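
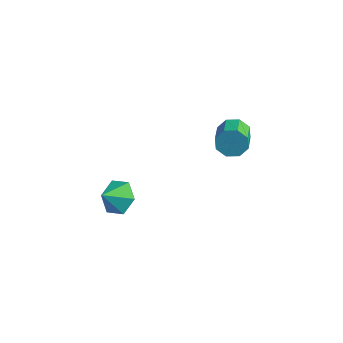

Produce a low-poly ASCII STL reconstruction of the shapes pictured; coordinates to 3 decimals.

solid 
facet normal -0.571 0.731 -0.374
outer loop
vertex 2.99 2.26 1.43
vertex 2.491 2.228 2.129
vertex 3.197 2.665 1.906
endloop
endfacet
facet normal 0.758 0.296 -0.581
outer loop
vertex 2.99 2.26 1.43
vertex 3.197 2.665 1.906
vertex 3.848 1.165 1.991
endloop
endfacet
facet normal 0.759 0.296 -0.580
outer loop
vertex 3.848 1.165 1.991
vertex 3.197 2.665 1.906
vertex 4.054 1.57 2.467
endloop
endfacet
facet normal 0.572 -0.730 0.374
outer loop
vertex 3.848 1.165 1.991
vertex 4.054 1.57 2.467
vertex 3.349 1.132 2.691
endloop
endfacet
facet normal -0.571 0.731 -0.375
outer loop
vertex 3.197 2.665 1.906
vertex 2.491 2.228 2.129
vertex 2.99 2.814 2.512
endloop
endfacet
facet normal 0.758 0.645 0.100
outer loop
vertex 3.197 2.665 1.906
vertex 2.99 2.814 2.512
vertex 4.054 1.57 2.467
endloop
endfacet
facet normal 0.758 0.645 0.100
outer loop
vertex 4.054 1.57 2.467
vertex 2.99 2.814 2.512
vertex 3.847 1.719 3.074
endloop
endfacet
facet normal 0.572 -0.730 0.374
outer loop
vertex 4.054 1.57 2.467
vertex 3.847 1.719 3.074
vertex 3.349 1.132 2.691
endloop
endfacet
facet normal -0.571 0.731 -0.374
outer loop
vertex 2.99 2.814 2.512
vertex 2.491 2.228 2.129
vertex 2.491 2.62 2.895
endloop
endfacet
facet normal 0.314 0.617 0.722
outer loop
vertex 2.99 2.814 2.512
vertex 2.491 2.62 2.895
vertex 3.847 1.719 3.074
endloop
endfacet
facet normal 0.313 0.615 0.723
outer loop
vertex 3.847 1.719 3.074
vertex 2.491 2.62 2.895
vertex 3.348 1.524 3.456
endloop
endfacet
facet normal 0.572 -0.730 0.375
outer loop
vertex 3.847 1.719 3.074
vertex 3.348 1.524 3.456
vertex 3.349 1.132 2.691
endloop
endfacet
facet normal -0.572 0.730 -0.374
outer loop
vertex 2.491 2.62 2.895
vertex 2.491 2.228 2.129
vertex 1.992 2.195 2.829
endloop
endfacet
facet normal -0.314 0.226 0.922
outer loop
vertex 2.491 2.62 2.895
vertex 1.992 2.195 2.829
vertex 3.348 1.524 3.456
endloop
endfacet
facet normal -0.315 0.226 0.922
outer loop
vertex 3.348 1.524 3.456
vertex 1.992 2.195 2.829
vertex 2.85 1.1 3.39
endloop
endfacet
facet normal 0.572 -0.730 0.375
outer loop
vertex 3.348 1.524 3.456
vertex 2.85 1.1 3.39
vertex 3.349 1.132 2.691
endloop
endfacet
facet normal -0.572 0.730 -0.374
outer loop
vertex 1.992 2.195 2.829
vertex 2.491 2.228 2.129
vertex 1.786 1.79 2.353
endloop
endfacet
facet normal -0.758 -0.297 0.581
outer loop
vertex 1.992 2.195 2.829
vertex 1.786 1.79 2.353
vertex 2.85 1.1 3.39
endloop
endfacet
facet normal -0.758 -0.296 0.581
outer loop
vertex 2.85 1.1 3.39
vertex 1.786 1.79 2.353
vertex 2.643 0.695 2.914
endloop
endfacet
facet normal 0.571 -0.731 0.374
outer loop
vertex 2.85 1.1 3.39
vertex 2.643 0.695 2.914
vertex 3.349 1.132 2.691
endloop
endfacet
facet normal -0.572 0.730 -0.374
outer loop
vertex 1.786 1.79 2.353
vertex 2.491 2.228 2.129
vertex 1.993 1.641 1.746
endloop
endfacet
facet normal -0.758 -0.645 -0.100
outer loop
vertex 1.786 1.79 2.353
vertex 1.993 1.641 1.746
vertex 2.643 0.695 2.914
endloop
endfacet
facet normal -0.758 -0.645 -0.100
outer loop
vertex 2.643 0.695 2.914
vertex 1.993 1.641 1.746
vertex 2.85 0.546 2.308
endloop
endfacet
facet normal 0.571 -0.731 0.375
outer loop
vertex 2.643 0.695 2.914
vertex 2.85 0.546 2.308
vertex 3.349 1.132 2.691
endloop
endfacet
facet normal -0.572 0.730 -0.375
outer loop
vertex 1.993 1.641 1.746
vertex 2.491 2.228 2.129
vertex 2.492 1.836 1.364
endloop
endfacet
facet normal -0.313 -0.616 -0.723
outer loop
vertex 1.993 1.641 1.746
vertex 2.492 1.836 1.364
vertex 2.85 0.546 2.308
endloop
endfacet
facet normal -0.315 -0.616 -0.722
outer loop
vertex 2.85 0.546 2.308
vertex 2.492 1.836 1.364
vertex 3.349 0.74 1.925
endloop
endfacet
facet normal 0.571 -0.731 0.374
outer loop
vertex 2.85 0.546 2.308
vertex 3.349 0.74 1.925
vertex 3.349 1.132 2.691
endloop
endfacet
facet normal -0.572 0.730 -0.375
outer loop
vertex 2.492 1.836 1.364
vertex 2.491 2.228 2.129
vertex 2.99 2.26 1.43
endloop
endfacet
facet normal 0.315 -0.226 -0.922
outer loop
vertex 2.492 1.836 1.364
vertex 2.99 2.26 1.43
vertex 3.349 0.74 1.925
endloop
endfacet
facet normal 0.314 -0.226 -0.922
outer loop
vertex 3.349 0.74 1.925
vertex 2.99 2.26 1.43
vertex 3.848 1.165 1.991
endloop
endfacet
facet normal 0.572 -0.730 0.374
outer loop
vertex 3.349 0.74 1.925
vertex 3.848 1.165 1.991
vertex 3.349 1.132 2.691
endloop
endfacet
facet normal 0.096 0.735 -0.671
outer loop
vertex -1.077 -1.196 -3.701
vertex -2.055 -1.444 -4.113
vertex -1.972 -0.717 -3.305
endloop
endfacet
facet normal 0.405 0.002 0.914
outer loop
vertex -1.077 -1.196 -3.701
vertex -1.972 -0.717 -3.305
vertex -2.185 -2.436 -3.207
endloop
endfacet
facet normal 0.096 0.735 -0.671
outer loop
vertex -1.972 -0.717 -3.305
vertex -2.055 -1.444 -4.113
vertex -2.95 -0.965 -3.717
endloop
endfacet
facet normal -0.408 0.102 0.907
outer loop
vertex -1.972 -0.717 -3.305
vertex -2.95 -0.965 -3.717
vertex -2.185 -2.436 -3.207
endloop
endfacet
facet normal 0.097 0.735 -0.671
outer loop
vertex -2.95 -0.965 -3.717
vertex -2.055 -1.444 -4.113
vertex -3.033 -1.691 -4.525
endloop
endfacet
facet normal -0.869 -0.321 0.378
outer loop
vertex -2.95 -0.965 -3.717
vertex -3.033 -1.691 -4.525
vertex -2.185 -2.436 -3.207
endloop
endfacet
facet normal 0.097 0.735 -0.671
outer loop
vertex -3.033 -1.691 -4.525
vertex -2.055 -1.444 -4.113
vertex -2.137 -2.17 -4.921
endloop
endfacet
facet normal -0.516 -0.844 -0.145
outer loop
vertex -3.033 -1.691 -4.525
vertex -2.137 -2.17 -4.921
vertex -2.185 -2.436 -3.207
endloop
endfacet
facet normal 0.097 0.735 -0.671
outer loop
vertex -2.137 -2.17 -4.921
vertex -2.055 -1.444 -4.113
vertex -1.159 -1.923 -4.509
endloop
endfacet
facet normal 0.297 -0.945 -0.138
outer loop
vertex -2.137 -2.17 -4.921
vertex -1.159 -1.923 -4.509
vertex -2.185 -2.436 -3.207
endloop
endfacet
facet normal 0.096 0.735 -0.671
outer loop
vertex -1.159 -1.923 -4.509
vertex -2.055 -1.444 -4.113
vertex -1.077 -1.196 -3.701
endloop
endfacet
facet normal 0.758 -0.521 0.392
outer loop
vertex -1.159 -1.923 -4.509
vertex -1.077 -1.196 -3.701
vertex -2.185 -2.436 -3.207
endloop
endfacet

endsolid


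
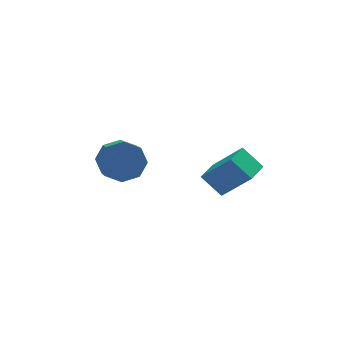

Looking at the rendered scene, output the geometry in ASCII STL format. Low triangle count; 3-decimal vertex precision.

solid 
facet normal 0.114 0.850 -0.514
outer loop
vertex -1.679 0.599 0.496
vertex -2.57 0.767 0.576
vertex -1.831 0.965 1.068
endloop
endfacet
facet normal 0.969 0.018 0.246
outer loop
vertex -1.679 0.599 0.496
vertex -1.831 0.965 1.068
vertex -1.859 -0.736 1.304
endloop
endfacet
facet normal 0.969 0.018 0.246
outer loop
vertex -1.859 -0.736 1.304
vertex -1.831 0.965 1.068
vertex -2.011 -0.369 1.876
endloop
endfacet
facet normal -0.115 -0.850 0.515
outer loop
vertex -1.859 -0.736 1.304
vertex -2.011 -0.369 1.876
vertex -2.75 -0.567 1.384
endloop
endfacet
facet normal 0.115 0.850 -0.515
outer loop
vertex -1.831 0.965 1.068
vertex -2.57 0.767 0.576
vertex -2.415 1.216 1.352
endloop
endfacet
facet normal 0.532 0.385 0.754
outer loop
vertex -1.831 0.965 1.068
vertex -2.415 1.216 1.352
vertex -2.011 -0.369 1.876
endloop
endfacet
facet normal 0.532 0.385 0.754
outer loop
vertex -2.011 -0.369 1.876
vertex -2.415 1.216 1.352
vertex -2.595 -0.118 2.16
endloop
endfacet
facet normal -0.115 -0.850 0.515
outer loop
vertex -2.011 -0.369 1.876
vertex -2.595 -0.118 2.16
vertex -2.75 -0.567 1.384
endloop
endfacet
facet normal 0.115 0.850 -0.515
outer loop
vertex -2.415 1.216 1.352
vertex -2.57 0.767 0.576
vertex -3.09 1.204 1.181
endloop
endfacet
facet normal -0.218 0.527 0.822
outer loop
vertex -2.415 1.216 1.352
vertex -3.09 1.204 1.181
vertex -2.595 -0.118 2.16
endloop
endfacet
facet normal -0.218 0.527 0.822
outer loop
vertex -2.595 -0.118 2.16
vertex -3.09 1.204 1.181
vertex -3.27 -0.13 1.989
endloop
endfacet
facet normal -0.115 -0.850 0.515
outer loop
vertex -2.595 -0.118 2.16
vertex -3.27 -0.13 1.989
vertex -2.75 -0.567 1.384
endloop
endfacet
facet normal 0.115 0.850 -0.515
outer loop
vertex -3.09 1.204 1.181
vertex -2.57 0.767 0.576
vertex -3.461 0.936 0.656
endloop
endfacet
facet normal -0.839 0.361 0.408
outer loop
vertex -3.09 1.204 1.181
vertex -3.461 0.936 0.656
vertex -3.27 -0.13 1.989
endloop
endfacet
facet normal -0.839 0.360 0.408
outer loop
vertex -3.27 -0.13 1.989
vertex -3.461 0.936 0.656
vertex -3.641 -0.399 1.464
endloop
endfacet
facet normal -0.114 -0.849 0.516
outer loop
vertex -3.27 -0.13 1.989
vertex -3.641 -0.399 1.464
vertex -2.75 -0.567 1.384
endloop
endfacet
facet normal 0.115 0.850 -0.515
outer loop
vertex -3.461 0.936 0.656
vertex -2.57 0.767 0.576
vertex -3.309 0.569 0.084
endloop
endfacet
facet normal -0.969 -0.018 -0.246
outer loop
vertex -3.461 0.936 0.656
vertex -3.309 0.569 0.084
vertex -3.641 -0.399 1.464
endloop
endfacet
facet normal -0.969 -0.018 -0.246
outer loop
vertex -3.641 -0.399 1.464
vertex -3.309 0.569 0.084
vertex -3.489 -0.765 0.892
endloop
endfacet
facet normal -0.114 -0.850 0.514
outer loop
vertex -3.641 -0.399 1.464
vertex -3.489 -0.765 0.892
vertex -2.75 -0.567 1.384
endloop
endfacet
facet normal 0.115 0.850 -0.515
outer loop
vertex -3.309 0.569 0.084
vertex -2.57 0.767 0.576
vertex -2.725 0.318 -0.2
endloop
endfacet
facet normal -0.532 -0.385 -0.754
outer loop
vertex -3.309 0.569 0.084
vertex -2.725 0.318 -0.2
vertex -3.489 -0.765 0.892
endloop
endfacet
facet normal -0.532 -0.385 -0.754
outer loop
vertex -3.489 -0.765 0.892
vertex -2.725 0.318 -0.2
vertex -2.905 -1.016 0.608
endloop
endfacet
facet normal -0.115 -0.850 0.515
outer loop
vertex -3.489 -0.765 0.892
vertex -2.905 -1.016 0.608
vertex -2.75 -0.567 1.384
endloop
endfacet
facet normal 0.115 0.850 -0.515
outer loop
vertex -2.725 0.318 -0.2
vertex -2.57 0.767 0.576
vertex -2.05 0.33 -0.029
endloop
endfacet
facet normal 0.218 -0.527 -0.822
outer loop
vertex -2.725 0.318 -0.2
vertex -2.05 0.33 -0.029
vertex -2.905 -1.016 0.608
endloop
endfacet
facet normal 0.218 -0.527 -0.822
outer loop
vertex -2.905 -1.016 0.608
vertex -2.05 0.33 -0.029
vertex -2.23 -1.004 0.779
endloop
endfacet
facet normal -0.115 -0.850 0.515
outer loop
vertex -2.905 -1.016 0.608
vertex -2.23 -1.004 0.779
vertex -2.75 -0.567 1.384
endloop
endfacet
facet normal 0.114 0.849 -0.516
outer loop
vertex -2.05 0.33 -0.029
vertex -2.57 0.767 0.576
vertex -1.679 0.599 0.496
endloop
endfacet
facet normal 0.839 -0.360 -0.408
outer loop
vertex -2.05 0.33 -0.029
vertex -1.679 0.599 0.496
vertex -2.23 -1.004 0.779
endloop
endfacet
facet normal 0.839 -0.360 -0.409
outer loop
vertex -2.23 -1.004 0.779
vertex -1.679 0.599 0.496
vertex -1.859 -0.736 1.304
endloop
endfacet
facet normal -0.115 -0.850 0.515
outer loop
vertex -2.23 -1.004 0.779
vertex -1.859 -0.736 1.304
vertex -2.75 -0.567 1.384
endloop
endfacet
facet normal -0.646 -0.763 0.029
outer loop
vertex 0.222 -4.289 3.498
vertex -0.654 -3.594 2.272
vertex 0.829 -4.831 2.758
endloop
endfacet
facet normal 0.527 -0.419 0.739
outer loop
vertex 1.494 -4.046 2.728
vertex 0.222 -4.289 3.498
vertex 0.829 -4.831 2.758
endloop
endfacet
facet normal -0.646 -0.763 0.029
outer loop
vertex 0.829 -4.831 2.758
vertex -0.654 -3.594 2.272
vertex -0.047 -4.136 1.531
endloop
endfacet
facet normal 0.552 -0.493 -0.673
outer loop
vertex -0.047 -4.136 1.531
vertex 1.494 -4.046 2.728
vertex 0.829 -4.831 2.758
endloop
endfacet
facet normal -0.551 0.493 0.673
outer loop
vertex 0.222 -4.289 3.498
vertex 0.011 -2.809 2.242
vertex -0.654 -3.594 2.272
endloop
endfacet
facet normal 0.527 -0.419 0.739
outer loop
vertex 0.887 -3.504 3.469
vertex 0.222 -4.289 3.498
vertex 1.494 -4.046 2.728
endloop
endfacet
facet normal -0.552 0.492 0.673
outer loop
vertex 0.887 -3.504 3.469
vertex 0.011 -2.809 2.242
vertex 0.222 -4.289 3.498
endloop
endfacet
facet normal -0.528 0.419 -0.739
outer loop
vertex -0.654 -3.594 2.272
vertex 0.011 -2.809 2.242
vertex -0.047 -4.136 1.531
endloop
endfacet
facet normal 0.552 -0.492 -0.673
outer loop
vertex 0.618 -3.351 1.502
vertex 1.494 -4.046 2.728
vertex -0.047 -4.136 1.531
endloop
endfacet
facet normal -0.527 0.419 -0.739
outer loop
vertex -0.047 -4.136 1.531
vertex 0.011 -2.809 2.242
vertex 0.618 -3.351 1.502
endloop
endfacet
facet normal 0.646 0.763 -0.029
outer loop
vertex 0.618 -3.351 1.502
vertex 0.887 -3.504 3.469
vertex 1.494 -4.046 2.728
endloop
endfacet
facet normal 0.646 0.763 -0.029
outer loop
vertex 0.011 -2.809 2.242
vertex 0.887 -3.504 3.469
vertex 0.618 -3.351 1.502
endloop
endfacet

endsolid


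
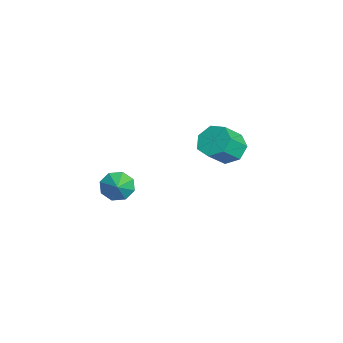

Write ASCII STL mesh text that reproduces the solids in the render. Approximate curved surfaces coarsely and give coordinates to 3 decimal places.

solid 
facet normal -0.852 0.048 -0.522
outer loop
vertex 3.727 -3.082 -2.006
vertex 3.333 -3.415 -1.394
vertex 3.509 -2.666 -1.612
endloop
endfacet
facet normal 0.805 0.572 -0.158
outer loop
vertex 3.727 -3.082 -2.006
vertex 3.509 -2.666 -1.612
vertex 4.227 -3.465 -0.846
endloop
endfacet
facet normal -0.852 0.048 -0.521
outer loop
vertex 3.509 -2.666 -1.612
vertex 3.333 -3.415 -1.394
vertex 3.189 -2.688 -1.091
endloop
endfacet
facet normal 0.509 0.789 0.346
outer loop
vertex 3.509 -2.666 -1.612
vertex 3.189 -2.688 -1.091
vertex 4.227 -3.465 -0.846
endloop
endfacet
facet normal -0.851 0.049 -0.523
outer loop
vertex 3.189 -2.688 -1.091
vertex 3.333 -3.415 -1.394
vertex 2.952 -3.137 -0.748
endloop
endfacet
facet normal 0.199 0.526 0.827
outer loop
vertex 3.189 -2.688 -1.091
vertex 2.952 -3.137 -0.748
vertex 4.227 -3.465 -0.846
endloop
endfacet
facet normal -0.851 0.048 -0.523
outer loop
vertex 2.952 -3.137 -0.748
vertex 3.333 -3.415 -1.394
vertex 2.939 -3.748 -0.783
endloop
endfacet
facet normal 0.062 -0.058 0.996
outer loop
vertex 2.952 -3.137 -0.748
vertex 2.939 -3.748 -0.783
vertex 4.227 -3.465 -0.846
endloop
endfacet
facet normal -0.851 0.048 -0.523
outer loop
vertex 2.939 -3.748 -0.783
vertex 3.333 -3.415 -1.394
vertex 3.157 -4.164 -1.176
endloop
endfacet
facet normal 0.175 -0.626 0.760
outer loop
vertex 2.939 -3.748 -0.783
vertex 3.157 -4.164 -1.176
vertex 4.227 -3.465 -0.846
endloop
endfacet
facet normal -0.852 0.049 -0.521
outer loop
vertex 3.157 -4.164 -1.176
vertex 3.333 -3.415 -1.394
vertex 3.477 -4.141 -1.697
endloop
endfacet
facet normal 0.473 -0.844 0.253
outer loop
vertex 3.157 -4.164 -1.176
vertex 3.477 -4.141 -1.697
vertex 4.227 -3.465 -0.846
endloop
endfacet
facet normal -0.851 0.049 -0.522
outer loop
vertex 3.477 -4.141 -1.697
vertex 3.333 -3.415 -1.394
vertex 3.714 -3.693 -2.041
endloop
endfacet
facet normal 0.780 -0.584 -0.223
outer loop
vertex 3.477 -4.141 -1.697
vertex 3.714 -3.693 -2.041
vertex 4.227 -3.465 -0.846
endloop
endfacet
facet normal -0.852 0.048 -0.522
outer loop
vertex 3.714 -3.693 -2.041
vertex 3.333 -3.415 -1.394
vertex 3.727 -3.082 -2.006
endloop
endfacet
facet normal 0.919 0.003 -0.395
outer loop
vertex 3.714 -3.693 -2.041
vertex 3.727 -3.082 -2.006
vertex 4.227 -3.465 -0.846
endloop
endfacet
facet normal -0.427 0.591 -0.684
outer loop
vertex -2.14 3.123 -2.848
vertex -2.591 2.363 -3.223
vertex -2.89 2.953 -2.527
endloop
endfacet
facet normal 0.088 0.780 0.619
outer loop
vertex -2.14 3.123 -2.848
vertex -2.89 2.953 -2.527
vertex -1.499 2.237 -1.822
endloop
endfacet
facet normal 0.088 0.781 0.619
outer loop
vertex -1.499 2.237 -1.822
vertex -2.89 2.953 -2.527
vertex -2.248 2.067 -1.501
endloop
endfacet
facet normal 0.427 -0.591 0.684
outer loop
vertex -1.499 2.237 -1.822
vertex -2.248 2.067 -1.501
vertex -1.949 1.477 -2.197
endloop
endfacet
facet normal -0.428 0.590 -0.684
outer loop
vertex -2.89 2.953 -2.527
vertex -2.591 2.363 -3.223
vertex -3.414 2.338 -2.73
endloop
endfacet
facet normal -0.649 0.326 0.688
outer loop
vertex -2.89 2.953 -2.527
vertex -3.414 2.338 -2.73
vertex -2.248 2.067 -1.501
endloop
endfacet
facet normal -0.649 0.326 0.688
outer loop
vertex -2.248 2.067 -1.501
vertex -3.414 2.338 -2.73
vertex -2.772 1.452 -1.704
endloop
endfacet
facet normal 0.428 -0.590 0.684
outer loop
vertex -2.248 2.067 -1.501
vertex -2.772 1.452 -1.704
vertex -1.949 1.477 -2.197
endloop
endfacet
facet normal -0.428 0.591 -0.684
outer loop
vertex -3.414 2.338 -2.73
vertex -2.591 2.363 -3.223
vertex -3.319 1.742 -3.304
endloop
endfacet
facet normal -0.897 -0.373 0.239
outer loop
vertex -3.414 2.338 -2.73
vertex -3.319 1.742 -3.304
vertex -2.772 1.452 -1.704
endloop
endfacet
facet normal -0.897 -0.373 0.239
outer loop
vertex -2.772 1.452 -1.704
vertex -3.319 1.742 -3.304
vertex -2.677 0.856 -2.278
endloop
endfacet
facet normal 0.428 -0.591 0.684
outer loop
vertex -2.772 1.452 -1.704
vertex -2.677 0.856 -2.278
vertex -1.949 1.477 -2.197
endloop
endfacet
facet normal -0.428 0.591 -0.684
outer loop
vertex -3.319 1.742 -3.304
vertex -2.591 2.363 -3.223
vertex -2.675 1.614 -3.817
endloop
endfacet
facet normal -0.469 -0.792 -0.391
outer loop
vertex -3.319 1.742 -3.304
vertex -2.675 1.614 -3.817
vertex -2.677 0.856 -2.278
endloop
endfacet
facet normal -0.469 -0.792 -0.391
outer loop
vertex -2.677 0.856 -2.278
vertex -2.675 1.614 -3.817
vertex -2.033 0.728 -2.791
endloop
endfacet
facet normal 0.428 -0.591 0.684
outer loop
vertex -2.677 0.856 -2.278
vertex -2.033 0.728 -2.791
vertex -1.949 1.477 -2.197
endloop
endfacet
facet normal -0.428 0.591 -0.684
outer loop
vertex -2.675 1.614 -3.817
vertex -2.591 2.363 -3.223
vertex -1.968 2.05 -3.883
endloop
endfacet
facet normal 0.311 -0.614 -0.725
outer loop
vertex -2.675 1.614 -3.817
vertex -1.968 2.05 -3.883
vertex -2.033 0.728 -2.791
endloop
endfacet
facet normal 0.311 -0.614 -0.725
outer loop
vertex -2.033 0.728 -2.791
vertex -1.968 2.05 -3.883
vertex -1.326 1.164 -2.857
endloop
endfacet
facet normal 0.428 -0.591 0.684
outer loop
vertex -2.033 0.728 -2.791
vertex -1.326 1.164 -2.857
vertex -1.949 1.477 -2.197
endloop
endfacet
facet normal -0.428 0.591 -0.684
outer loop
vertex -1.968 2.05 -3.883
vertex -2.591 2.363 -3.223
vertex -1.73 2.721 -3.452
endloop
endfacet
facet normal 0.857 0.026 -0.514
outer loop
vertex -1.968 2.05 -3.883
vertex -1.73 2.721 -3.452
vertex -1.326 1.164 -2.857
endloop
endfacet
facet normal 0.857 0.026 -0.514
outer loop
vertex -1.326 1.164 -2.857
vertex -1.73 2.721 -3.452
vertex -1.088 1.836 -2.426
endloop
endfacet
facet normal 0.428 -0.590 0.684
outer loop
vertex -1.326 1.164 -2.857
vertex -1.088 1.836 -2.426
vertex -1.949 1.477 -2.197
endloop
endfacet
facet normal -0.428 0.591 -0.684
outer loop
vertex -1.73 2.721 -3.452
vertex -2.591 2.363 -3.223
vertex -2.14 3.123 -2.848
endloop
endfacet
facet normal 0.758 0.647 0.084
outer loop
vertex -1.73 2.721 -3.452
vertex -2.14 3.123 -2.848
vertex -1.088 1.836 -2.426
endloop
endfacet
facet normal 0.757 0.647 0.086
outer loop
vertex -1.088 1.836 -2.426
vertex -2.14 3.123 -2.848
vertex -1.499 2.237 -1.822
endloop
endfacet
facet normal 0.428 -0.591 0.684
outer loop
vertex -1.088 1.836 -2.426
vertex -1.499 2.237 -1.822
vertex -1.949 1.477 -2.197
endloop
endfacet

endsolid


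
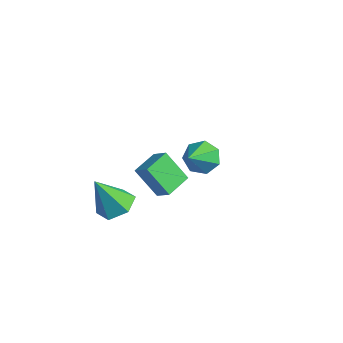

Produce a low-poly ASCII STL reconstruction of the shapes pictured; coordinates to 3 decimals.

solid 
facet normal 0.221 0.399 -0.890
outer loop
vertex 1.473 -2.37 -1.408
vertex 0.959 -1.623 -1.201
vertex 1.864 -1.641 -0.984
endloop
endfacet
facet normal 0.723 -0.594 0.354
outer loop
vertex 1.473 -2.37 -1.408
vertex 1.864 -1.641 -0.984
vertex 0.541 -2.377 0.481
endloop
endfacet
facet normal 0.221 0.399 -0.890
outer loop
vertex 1.864 -1.641 -0.984
vertex 0.959 -1.623 -1.201
vertex 1.35 -0.893 -0.776
endloop
endfacet
facet normal 0.653 0.250 0.715
outer loop
vertex 1.864 -1.641 -0.984
vertex 1.35 -0.893 -0.776
vertex 0.541 -2.377 0.481
endloop
endfacet
facet normal 0.222 0.399 -0.890
outer loop
vertex 1.35 -0.893 -0.776
vertex 0.959 -1.623 -1.201
vertex 0.446 -0.875 -0.993
endloop
endfacet
facet normal -0.157 0.687 0.710
outer loop
vertex 1.35 -0.893 -0.776
vertex 0.446 -0.875 -0.993
vertex 0.541 -2.377 0.481
endloop
endfacet
facet normal 0.222 0.399 -0.890
outer loop
vertex 0.446 -0.875 -0.993
vertex 0.959 -1.623 -1.201
vertex 0.055 -1.605 -1.418
endloop
endfacet
facet normal -0.896 0.280 0.343
outer loop
vertex 0.446 -0.875 -0.993
vertex 0.055 -1.605 -1.418
vertex 0.541 -2.377 0.481
endloop
endfacet
facet normal 0.222 0.399 -0.890
outer loop
vertex 0.055 -1.605 -1.418
vertex 0.959 -1.623 -1.201
vertex 0.569 -2.352 -1.625
endloop
endfacet
facet normal -0.826 -0.563 -0.018
outer loop
vertex 0.055 -1.605 -1.418
vertex 0.569 -2.352 -1.625
vertex 0.541 -2.377 0.481
endloop
endfacet
facet normal 0.222 0.399 -0.890
outer loop
vertex 0.569 -2.352 -1.625
vertex 0.959 -1.623 -1.201
vertex 1.473 -2.37 -1.408
endloop
endfacet
facet normal -0.017 -1.000 -0.012
outer loop
vertex 0.569 -2.352 -1.625
vertex 1.473 -2.37 -1.408
vertex 0.541 -2.377 0.481
endloop
endfacet
facet normal -0.389 0.685 -0.616
outer loop
vertex 0.334 4.329 -2.161
vertex -0.471 3.964 -2.058
vertex -0.09 4.611 -1.58
endloop
endfacet
facet normal 0.833 0.316 0.454
outer loop
vertex 0.334 4.329 -2.161
vertex -0.09 4.611 -1.58
vertex 0.271 2.656 -0.882
endloop
endfacet
facet normal -0.389 0.685 -0.617
outer loop
vertex -0.09 4.611 -1.58
vertex -0.471 3.964 -2.058
vertex -0.801 4.406 -1.359
endloop
endfacet
facet normal 0.181 0.360 0.915
outer loop
vertex -0.09 4.611 -1.58
vertex -0.801 4.406 -1.359
vertex 0.271 2.656 -0.882
endloop
endfacet
facet normal -0.388 0.685 -0.616
outer loop
vertex -0.801 4.406 -1.359
vertex -0.471 3.964 -2.058
vertex -1.264 3.869 -1.664
endloop
endfacet
facet normal -0.494 -0.066 0.867
outer loop
vertex -0.801 4.406 -1.359
vertex -1.264 3.869 -1.664
vertex 0.271 2.656 -0.882
endloop
endfacet
facet normal -0.388 0.685 -0.617
outer loop
vertex -1.264 3.869 -1.664
vertex -0.471 3.964 -2.058
vertex -1.13 3.403 -2.266
endloop
endfacet
facet normal -0.684 -0.643 0.345
outer loop
vertex -1.264 3.869 -1.664
vertex -1.13 3.403 -2.266
vertex 0.271 2.656 -0.882
endloop
endfacet
facet normal -0.389 0.686 -0.615
outer loop
vertex -1.13 3.403 -2.266
vertex -0.471 3.964 -2.058
vertex -0.501 3.361 -2.711
endloop
endfacet
facet normal -0.244 -0.935 -0.257
outer loop
vertex -1.13 3.403 -2.266
vertex -0.501 3.361 -2.711
vertex 0.271 2.656 -0.882
endloop
endfacet
facet normal -0.389 0.686 -0.615
outer loop
vertex -0.501 3.361 -2.711
vertex -0.471 3.964 -2.058
vertex 0.151 3.772 -2.665
endloop
endfacet
facet normal 0.490 -0.724 -0.486
outer loop
vertex -0.501 3.361 -2.711
vertex 0.151 3.772 -2.665
vertex 0.271 2.656 -0.882
endloop
endfacet
facet normal -0.389 0.685 -0.616
outer loop
vertex 0.151 3.772 -2.665
vertex -0.471 3.964 -2.058
vertex 0.334 4.329 -2.161
endloop
endfacet
facet normal 0.971 -0.166 -0.169
outer loop
vertex 0.151 3.772 -2.665
vertex 0.334 4.329 -2.161
vertex 0.271 2.656 -0.882
endloop
endfacet
facet normal -0.563 -0.285 0.776
outer loop
vertex 3.291 -1.717 2.895
vertex 2.986 -0.544 3.104
vertex 2.589 -1.803 2.354
endloop
endfacet
facet normal 0.248 -0.954 -0.170
outer loop
vertex 3.474 -1.356 1.136
vertex 3.291 -1.717 2.895
vertex 2.589 -1.803 2.354
endloop
endfacet
facet normal -0.564 -0.284 0.776
outer loop
vertex 2.589 -1.803 2.354
vertex 2.986 -0.544 3.104
vertex 2.285 -0.63 2.563
endloop
endfacet
facet normal -0.788 -0.096 -0.608
outer loop
vertex 2.285 -0.63 2.563
vertex 3.474 -1.356 1.136
vertex 2.589 -1.803 2.354
endloop
endfacet
facet normal 0.788 0.097 0.608
outer loop
vertex 3.291 -1.717 2.895
vertex 3.871 -0.097 1.886
vertex 2.986 -0.544 3.104
endloop
endfacet
facet normal 0.248 -0.954 -0.170
outer loop
vertex 4.175 -1.27 1.677
vertex 3.291 -1.717 2.895
vertex 3.474 -1.356 1.136
endloop
endfacet
facet normal 0.788 0.096 0.608
outer loop
vertex 4.175 -1.27 1.677
vertex 3.871 -0.097 1.886
vertex 3.291 -1.717 2.895
endloop
endfacet
facet normal -0.248 0.954 0.170
outer loop
vertex 2.986 -0.544 3.104
vertex 3.871 -0.097 1.886
vertex 2.285 -0.63 2.563
endloop
endfacet
facet normal -0.788 -0.097 -0.608
outer loop
vertex 3.169 -0.183 1.345
vertex 3.474 -1.356 1.136
vertex 2.285 -0.63 2.563
endloop
endfacet
facet normal -0.248 0.954 0.170
outer loop
vertex 2.285 -0.63 2.563
vertex 3.871 -0.097 1.886
vertex 3.169 -0.183 1.345
endloop
endfacet
facet normal 0.564 0.285 -0.775
outer loop
vertex 3.169 -0.183 1.345
vertex 4.175 -1.27 1.677
vertex 3.474 -1.356 1.136
endloop
endfacet
facet normal 0.563 0.284 -0.776
outer loop
vertex 3.871 -0.097 1.886
vertex 4.175 -1.27 1.677
vertex 3.169 -0.183 1.345
endloop
endfacet

endsolid


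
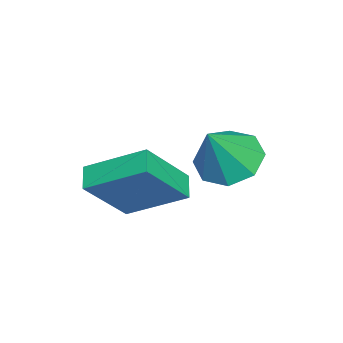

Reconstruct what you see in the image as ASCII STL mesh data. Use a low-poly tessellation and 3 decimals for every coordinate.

solid 
facet normal -0.879 -0.202 0.432
outer loop
vertex 1.597 -1.508 3.223
vertex 0.579 -0.551 1.601
vertex 1.514 -3.32 2.206
endloop
endfacet
facet normal 0.475 -0.447 0.758
outer loop
vertex 2.261 -3.149 1.839
vertex 1.597 -1.508 3.223
vertex 1.514 -3.32 2.206
endloop
endfacet
facet normal -0.879 -0.202 0.433
outer loop
vertex 1.514 -3.32 2.206
vertex 0.579 -0.551 1.601
vertex 0.496 -2.364 0.585
endloop
endfacet
facet normal -0.041 -0.872 -0.489
outer loop
vertex 0.496 -2.364 0.585
vertex 2.261 -3.149 1.839
vertex 1.514 -3.32 2.206
endloop
endfacet
facet normal 0.041 0.871 0.489
outer loop
vertex 1.597 -1.508 3.223
vertex 1.326 -0.38 1.234
vertex 0.579 -0.551 1.601
endloop
endfacet
facet normal 0.476 -0.446 0.758
outer loop
vertex 2.344 -1.336 2.855
vertex 1.597 -1.508 3.223
vertex 2.261 -3.149 1.839
endloop
endfacet
facet normal 0.040 0.871 0.489
outer loop
vertex 2.344 -1.336 2.855
vertex 1.326 -0.38 1.234
vertex 1.597 -1.508 3.223
endloop
endfacet
facet normal -0.475 0.447 -0.758
outer loop
vertex 0.579 -0.551 1.601
vertex 1.326 -0.38 1.234
vertex 0.496 -2.364 0.585
endloop
endfacet
facet normal -0.040 -0.871 -0.489
outer loop
vertex 1.243 -2.192 0.217
vertex 2.261 -3.149 1.839
vertex 0.496 -2.364 0.585
endloop
endfacet
facet normal -0.476 0.447 -0.757
outer loop
vertex 0.496 -2.364 0.585
vertex 1.326 -0.38 1.234
vertex 1.243 -2.192 0.217
endloop
endfacet
facet normal 0.879 0.202 -0.432
outer loop
vertex 1.243 -2.192 0.217
vertex 2.344 -1.336 2.855
vertex 2.261 -3.149 1.839
endloop
endfacet
facet normal 0.879 0.202 -0.432
outer loop
vertex 1.326 -0.38 1.234
vertex 2.344 -1.336 2.855
vertex 1.243 -2.192 0.217
endloop
endfacet
facet normal -0.512 0.235 -0.826
outer loop
vertex 0.097 0.481 0.995
vertex -0.839 0.324 1.531
vertex -0.18 1.176 1.365
endloop
endfacet
facet normal 0.940 0.334 0.077
outer loop
vertex 0.097 0.481 0.995
vertex -0.18 1.176 1.365
vertex 0.139 -0.124 3.109
endloop
endfacet
facet normal -0.512 0.235 -0.826
outer loop
vertex -0.18 1.176 1.365
vertex -0.839 0.324 1.531
vertex -0.843 1.372 1.832
endloop
endfacet
facet normal 0.527 0.725 0.444
outer loop
vertex -0.18 1.176 1.365
vertex -0.843 1.372 1.832
vertex 0.139 -0.124 3.109
endloop
endfacet
facet normal -0.511 0.235 -0.826
outer loop
vertex -0.843 1.372 1.832
vertex -0.839 0.324 1.531
vertex -1.504 0.954 2.122
endloop
endfacet
facet normal -0.056 0.627 0.777
outer loop
vertex -0.843 1.372 1.832
vertex -1.504 0.954 2.122
vertex 0.139 -0.124 3.109
endloop
endfacet
facet normal -0.512 0.234 -0.826
outer loop
vertex -1.504 0.954 2.122
vertex -0.839 0.324 1.531
vertex -1.775 0.168 2.067
endloop
endfacet
facet normal -0.464 0.098 0.880
outer loop
vertex -1.504 0.954 2.122
vertex -1.775 0.168 2.067
vertex 0.139 -0.124 3.109
endloop
endfacet
facet normal -0.512 0.235 -0.826
outer loop
vertex -1.775 0.168 2.067
vertex -0.839 0.324 1.531
vertex -1.499 -0.527 1.698
endloop
endfacet
facet normal -0.462 -0.552 0.694
outer loop
vertex -1.775 0.168 2.067
vertex -1.499 -0.527 1.698
vertex 0.139 -0.124 3.109
endloop
endfacet
facet normal -0.512 0.235 -0.826
outer loop
vertex -1.499 -0.527 1.698
vertex -0.839 0.324 1.531
vertex -0.836 -0.723 1.231
endloop
endfacet
facet normal -0.049 -0.944 0.327
outer loop
vertex -1.499 -0.527 1.698
vertex -0.836 -0.723 1.231
vertex 0.139 -0.124 3.109
endloop
endfacet
facet normal -0.512 0.235 -0.826
outer loop
vertex -0.836 -0.723 1.231
vertex -0.839 0.324 1.531
vertex -0.175 -0.306 0.94
endloop
endfacet
facet normal 0.532 -0.847 -0.006
outer loop
vertex -0.836 -0.723 1.231
vertex -0.175 -0.306 0.94
vertex 0.139 -0.124 3.109
endloop
endfacet
facet normal -0.512 0.235 -0.826
outer loop
vertex -0.175 -0.306 0.94
vertex -0.839 0.324 1.531
vertex 0.097 0.481 0.995
endloop
endfacet
facet normal 0.942 -0.318 -0.110
outer loop
vertex -0.175 -0.306 0.94
vertex 0.097 0.481 0.995
vertex 0.139 -0.124 3.109
endloop
endfacet

endsolid


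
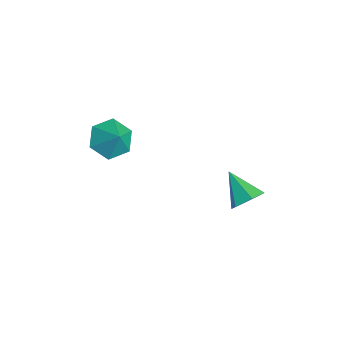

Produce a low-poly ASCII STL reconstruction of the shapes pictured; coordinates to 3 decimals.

solid 
facet normal -0.642 -0.186 -0.744
outer loop
vertex -2.876 -3.079 2.34
vertex -3.335 -3.751 2.904
vertex -3.629 -2.806 2.922
endloop
endfacet
facet normal 0.452 0.875 0.174
outer loop
vertex -2.876 -3.079 2.34
vertex -3.629 -2.806 2.922
vertex -2.565 -3.529 3.796
endloop
endfacet
facet normal -0.642 -0.186 -0.744
outer loop
vertex -3.629 -2.806 2.922
vertex -3.335 -3.751 2.904
vertex -4.088 -3.477 3.486
endloop
endfacet
facet normal -0.122 0.686 0.717
outer loop
vertex -3.629 -2.806 2.922
vertex -4.088 -3.477 3.486
vertex -2.565 -3.529 3.796
endloop
endfacet
facet normal -0.642 -0.185 -0.744
outer loop
vertex -4.088 -3.477 3.486
vertex -3.335 -3.751 2.904
vertex -3.795 -4.423 3.468
endloop
endfacet
facet normal -0.201 -0.081 0.976
outer loop
vertex -4.088 -3.477 3.486
vertex -3.795 -4.423 3.468
vertex -2.565 -3.529 3.796
endloop
endfacet
facet normal -0.642 -0.185 -0.744
outer loop
vertex -3.795 -4.423 3.468
vertex -3.335 -3.751 2.904
vertex -3.042 -4.696 2.886
endloop
endfacet
facet normal 0.295 -0.660 0.691
outer loop
vertex -3.795 -4.423 3.468
vertex -3.042 -4.696 2.886
vertex -2.565 -3.529 3.796
endloop
endfacet
facet normal -0.643 -0.185 -0.743
outer loop
vertex -3.042 -4.696 2.886
vertex -3.335 -3.751 2.904
vertex -2.583 -4.025 2.322
endloop
endfacet
facet normal 0.870 -0.471 0.148
outer loop
vertex -3.042 -4.696 2.886
vertex -2.583 -4.025 2.322
vertex -2.565 -3.529 3.796
endloop
endfacet
facet normal -0.643 -0.185 -0.743
outer loop
vertex -2.583 -4.025 2.322
vertex -3.335 -3.751 2.904
vertex -2.876 -3.079 2.34
endloop
endfacet
facet normal 0.949 0.296 -0.111
outer loop
vertex -2.583 -4.025 2.322
vertex -2.876 -3.079 2.34
vertex -2.565 -3.529 3.796
endloop
endfacet
facet normal 0.777 0.307 -0.549
outer loop
vertex -0.688 1.577 0.071
vertex -1.151 1.539 -0.605
vertex -1.117 2.233 -0.169
endloop
endfacet
facet normal 0.008 0.348 0.937
outer loop
vertex -0.688 1.577 0.071
vertex -1.117 2.233 -0.169
vertex -2.409 1.041 0.285
endloop
endfacet
facet normal 0.777 0.307 -0.549
outer loop
vertex -1.117 2.233 -0.169
vertex -1.151 1.539 -0.605
vertex -1.58 2.195 -0.845
endloop
endfacet
facet normal -0.567 0.747 0.347
outer loop
vertex -1.117 2.233 -0.169
vertex -1.58 2.195 -0.845
vertex -2.409 1.041 0.285
endloop
endfacet
facet normal 0.777 0.308 -0.549
outer loop
vertex -1.58 2.195 -0.845
vertex -1.151 1.539 -0.605
vertex -1.613 1.501 -1.281
endloop
endfacet
facet normal -0.887 0.275 -0.370
outer loop
vertex -1.58 2.195 -0.845
vertex -1.613 1.501 -1.281
vertex -2.409 1.041 0.285
endloop
endfacet
facet normal 0.778 0.307 -0.549
outer loop
vertex -1.613 1.501 -1.281
vertex -1.151 1.539 -0.605
vertex -1.184 0.845 -1.04
endloop
endfacet
facet normal -0.632 -0.595 -0.496
outer loop
vertex -1.613 1.501 -1.281
vertex -1.184 0.845 -1.04
vertex -2.409 1.041 0.285
endloop
endfacet
facet normal 0.777 0.307 -0.549
outer loop
vertex -1.184 0.845 -1.04
vertex -1.151 1.539 -0.605
vertex -0.721 0.883 -0.364
endloop
endfacet
facet normal -0.057 -0.994 0.095
outer loop
vertex -1.184 0.845 -1.04
vertex -0.721 0.883 -0.364
vertex -2.409 1.041 0.285
endloop
endfacet
facet normal 0.777 0.307 -0.549
outer loop
vertex -0.721 0.883 -0.364
vertex -1.151 1.539 -0.605
vertex -0.688 1.577 0.071
endloop
endfacet
facet normal 0.263 -0.521 0.812
outer loop
vertex -0.721 0.883 -0.364
vertex -0.688 1.577 0.071
vertex -2.409 1.041 0.285
endloop
endfacet

endsolid


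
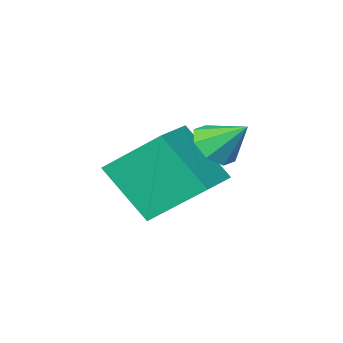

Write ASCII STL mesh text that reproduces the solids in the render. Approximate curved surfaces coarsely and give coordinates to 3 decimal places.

solid 
facet normal -0.817 -0.565 -0.118
outer loop
vertex 0.075 -2.204 -0.8
vertex -0.54 -0.97 -2.45
vertex 1.122 -3.444 -2.118
endloop
endfacet
facet normal 0.286 -0.574 0.767
outer loop
vertex 2.56 -2.45 -1.91
vertex 0.075 -2.204 -0.8
vertex 1.122 -3.444 -2.118
endloop
endfacet
facet normal -0.817 -0.565 -0.118
outer loop
vertex 1.122 -3.444 -2.118
vertex -0.54 -0.97 -2.45
vertex 0.507 -2.21 -3.767
endloop
endfacet
facet normal 0.501 -0.593 -0.630
outer loop
vertex 0.507 -2.21 -3.767
vertex 2.56 -2.45 -1.91
vertex 1.122 -3.444 -2.118
endloop
endfacet
facet normal -0.501 0.593 0.630
outer loop
vertex 0.075 -2.204 -0.8
vertex 0.898 0.024 -2.242
vertex -0.54 -0.97 -2.45
endloop
endfacet
facet normal 0.286 -0.574 0.768
outer loop
vertex 1.513 -1.21 -0.593
vertex 0.075 -2.204 -0.8
vertex 2.56 -2.45 -1.91
endloop
endfacet
facet normal -0.501 0.593 0.631
outer loop
vertex 1.513 -1.21 -0.593
vertex 0.898 0.024 -2.242
vertex 0.075 -2.204 -0.8
endloop
endfacet
facet normal -0.286 0.574 -0.767
outer loop
vertex -0.54 -0.97 -2.45
vertex 0.898 0.024 -2.242
vertex 0.507 -2.21 -3.767
endloop
endfacet
facet normal 0.501 -0.593 -0.630
outer loop
vertex 1.945 -1.216 -3.56
vertex 2.56 -2.45 -1.91
vertex 0.507 -2.21 -3.767
endloop
endfacet
facet normal -0.286 0.574 -0.767
outer loop
vertex 0.507 -2.21 -3.767
vertex 0.898 0.024 -2.242
vertex 1.945 -1.216 -3.56
endloop
endfacet
facet normal 0.817 0.565 0.118
outer loop
vertex 1.945 -1.216 -3.56
vertex 1.513 -1.21 -0.593
vertex 2.56 -2.45 -1.91
endloop
endfacet
facet normal 0.817 0.565 0.118
outer loop
vertex 0.898 0.024 -2.242
vertex 1.513 -1.21 -0.593
vertex 1.945 -1.216 -3.56
endloop
endfacet
facet normal 0.339 -0.679 -0.652
outer loop
vertex 1.447 0.184 -0.445
vertex 0.74 0.08 -0.704
vertex 1.316 0.541 -0.885
endloop
endfacet
facet normal 0.628 0.685 0.369
outer loop
vertex 1.447 0.184 -0.445
vertex 1.316 0.541 -0.885
vertex 0.32 0.92 0.104
endloop
endfacet
facet normal 0.339 -0.679 -0.651
outer loop
vertex 1.316 0.541 -0.885
vertex 0.74 0.08 -0.704
vertex 0.848 0.628 -1.219
endloop
endfacet
facet normal 0.257 0.960 -0.110
outer loop
vertex 1.316 0.541 -0.885
vertex 0.848 0.628 -1.219
vertex 0.32 0.92 0.104
endloop
endfacet
facet normal 0.338 -0.679 -0.651
outer loop
vertex 0.848 0.628 -1.219
vertex 0.74 0.08 -0.704
vertex 0.317 0.394 -1.251
endloop
endfacet
facet normal -0.363 0.869 -0.337
outer loop
vertex 0.848 0.628 -1.219
vertex 0.317 0.394 -1.251
vertex 0.32 0.92 0.104
endloop
endfacet
facet normal 0.339 -0.678 -0.652
outer loop
vertex 0.317 0.394 -1.251
vertex 0.74 0.08 -0.704
vertex 0.033 -0.024 -0.964
endloop
endfacet
facet normal -0.867 0.466 -0.179
outer loop
vertex 0.317 0.394 -1.251
vertex 0.033 -0.024 -0.964
vertex 0.32 0.92 0.104
endloop
endfacet
facet normal 0.340 -0.678 -0.652
outer loop
vertex 0.033 -0.024 -0.964
vertex 0.74 0.08 -0.704
vertex 0.164 -0.382 -0.524
endloop
endfacet
facet normal -0.962 -0.016 0.273
outer loop
vertex 0.033 -0.024 -0.964
vertex 0.164 -0.382 -0.524
vertex 0.32 0.92 0.104
endloop
endfacet
facet normal 0.340 -0.678 -0.652
outer loop
vertex 0.164 -0.382 -0.524
vertex 0.74 0.08 -0.704
vertex 0.632 -0.469 -0.19
endloop
endfacet
facet normal -0.591 -0.292 0.752
outer loop
vertex 0.164 -0.382 -0.524
vertex 0.632 -0.469 -0.19
vertex 0.32 0.92 0.104
endloop
endfacet
facet normal 0.339 -0.678 -0.653
outer loop
vertex 0.632 -0.469 -0.19
vertex 0.74 0.08 -0.704
vertex 1.164 -0.235 -0.157
endloop
endfacet
facet normal 0.028 -0.201 0.979
outer loop
vertex 0.632 -0.469 -0.19
vertex 1.164 -0.235 -0.157
vertex 0.32 0.92 0.104
endloop
endfacet
facet normal 0.339 -0.678 -0.653
outer loop
vertex 1.164 -0.235 -0.157
vertex 0.74 0.08 -0.704
vertex 1.447 0.184 -0.445
endloop
endfacet
facet normal 0.533 0.204 0.821
outer loop
vertex 1.164 -0.235 -0.157
vertex 1.447 0.184 -0.445
vertex 0.32 0.92 0.104
endloop
endfacet

endsolid


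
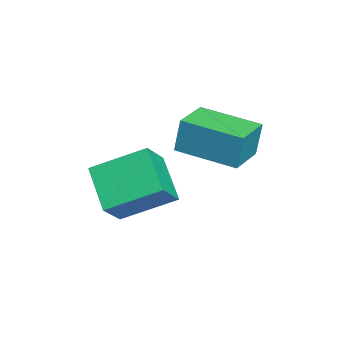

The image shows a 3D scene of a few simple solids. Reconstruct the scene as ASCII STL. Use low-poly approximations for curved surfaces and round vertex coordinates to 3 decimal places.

solid 
facet normal -0.934 0.358 -0.011
outer loop
vertex -2.639 -1.052 2.454
vertex -1.914 0.83 2.146
vertex -2.695 -1.236 1.199
endloop
endfacet
facet normal -0.355 -0.922 0.151
outer loop
vertex -1.406 -1.73 1.214
vertex -2.639 -1.052 2.454
vertex -2.695 -1.236 1.199
endloop
endfacet
facet normal -0.934 0.358 -0.011
outer loop
vertex -2.695 -1.236 1.199
vertex -1.914 0.83 2.146
vertex -1.97 0.646 0.89
endloop
endfacet
facet normal -0.044 -0.145 -0.988
outer loop
vertex -1.97 0.646 0.89
vertex -1.406 -1.73 1.214
vertex -2.695 -1.236 1.199
endloop
endfacet
facet normal 0.044 0.145 0.988
outer loop
vertex -2.639 -1.052 2.454
vertex -0.625 0.336 2.161
vertex -1.914 0.83 2.146
endloop
endfacet
facet normal -0.355 -0.922 0.151
outer loop
vertex -1.35 -1.546 2.47
vertex -2.639 -1.052 2.454
vertex -1.406 -1.73 1.214
endloop
endfacet
facet normal 0.044 0.146 0.988
outer loop
vertex -1.35 -1.546 2.47
vertex -0.625 0.336 2.161
vertex -2.639 -1.052 2.454
endloop
endfacet
facet normal 0.355 0.922 -0.151
outer loop
vertex -1.914 0.83 2.146
vertex -0.625 0.336 2.161
vertex -1.97 0.646 0.89
endloop
endfacet
facet normal -0.043 -0.145 -0.988
outer loop
vertex -0.681 0.152 0.906
vertex -1.406 -1.73 1.214
vertex -1.97 0.646 0.89
endloop
endfacet
facet normal 0.355 0.922 -0.151
outer loop
vertex -1.97 0.646 0.89
vertex -0.625 0.336 2.161
vertex -0.681 0.152 0.906
endloop
endfacet
facet normal 0.934 -0.358 0.011
outer loop
vertex -0.681 0.152 0.906
vertex -1.35 -1.546 2.47
vertex -1.406 -1.73 1.214
endloop
endfacet
facet normal 0.934 -0.358 0.011
outer loop
vertex -0.625 0.336 2.161
vertex -1.35 -1.546 2.47
vertex -0.681 0.152 0.906
endloop
endfacet
facet normal -0.730 -0.333 0.597
outer loop
vertex 0.341 -2.339 2.136
vertex -0.478 -1.968 1.341
vertex 0.409 -4.022 1.279
endloop
endfacet
facet normal 0.682 -0.310 0.662
outer loop
vertex 1.658 -3.452 0.259
vertex 0.341 -2.339 2.136
vertex 0.409 -4.022 1.279
endloop
endfacet
facet normal -0.730 -0.333 0.596
outer loop
vertex 0.409 -4.022 1.279
vertex -0.478 -1.968 1.341
vertex -0.409 -3.651 0.484
endloop
endfacet
facet normal 0.036 -0.891 -0.453
outer loop
vertex -0.409 -3.651 0.484
vertex 1.658 -3.452 0.259
vertex 0.409 -4.022 1.279
endloop
endfacet
facet normal -0.036 0.891 0.453
outer loop
vertex 0.341 -2.339 2.136
vertex 0.771 -1.398 0.321
vertex -0.478 -1.968 1.341
endloop
endfacet
facet normal 0.682 -0.309 0.662
outer loop
vertex 1.589 -1.769 1.116
vertex 0.341 -2.339 2.136
vertex 1.658 -3.452 0.259
endloop
endfacet
facet normal -0.036 0.891 0.453
outer loop
vertex 1.589 -1.769 1.116
vertex 0.771 -1.398 0.321
vertex 0.341 -2.339 2.136
endloop
endfacet
facet normal -0.682 0.309 -0.662
outer loop
vertex -0.478 -1.968 1.341
vertex 0.771 -1.398 0.321
vertex -0.409 -3.651 0.484
endloop
endfacet
facet normal 0.036 -0.891 -0.453
outer loop
vertex 0.839 -3.081 -0.536
vertex 1.658 -3.452 0.259
vertex -0.409 -3.651 0.484
endloop
endfacet
facet normal -0.683 0.310 -0.662
outer loop
vertex -0.409 -3.651 0.484
vertex 0.771 -1.398 0.321
vertex 0.839 -3.081 -0.536
endloop
endfacet
facet normal 0.730 0.334 -0.596
outer loop
vertex 0.839 -3.081 -0.536
vertex 1.589 -1.769 1.116
vertex 1.658 -3.452 0.259
endloop
endfacet
facet normal 0.730 0.333 -0.596
outer loop
vertex 0.771 -1.398 0.321
vertex 1.589 -1.769 1.116
vertex 0.839 -3.081 -0.536
endloop
endfacet

endsolid


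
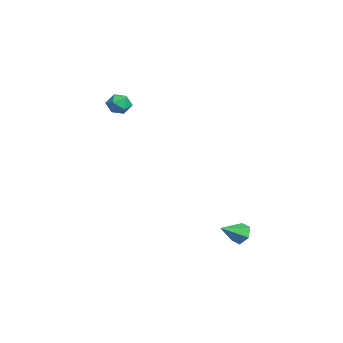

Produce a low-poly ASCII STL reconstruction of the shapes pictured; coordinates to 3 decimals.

solid 
facet normal -0.402 0.784 -0.473
outer loop
vertex 3.605 3.295 -4.447
vertex 3.162 3.411 -3.878
vertex 3.817 3.732 -3.902
endloop
endfacet
facet normal 0.957 -0.168 -0.238
outer loop
vertex 3.605 3.295 -4.447
vertex 3.817 3.732 -3.902
vertex 3.738 2.289 -3.202
endloop
endfacet
facet normal -0.402 0.784 -0.473
outer loop
vertex 3.817 3.732 -3.902
vertex 3.162 3.411 -3.878
vertex 3.374 3.848 -3.333
endloop
endfacet
facet normal 0.790 0.232 0.568
outer loop
vertex 3.817 3.732 -3.902
vertex 3.374 3.848 -3.333
vertex 3.738 2.289 -3.202
endloop
endfacet
facet normal -0.403 0.784 -0.472
outer loop
vertex 3.374 3.848 -3.333
vertex 3.162 3.411 -3.878
vertex 2.719 3.526 -3.309
endloop
endfacet
facet normal -0.004 0.083 0.997
outer loop
vertex 3.374 3.848 -3.333
vertex 2.719 3.526 -3.309
vertex 3.738 2.289 -3.202
endloop
endfacet
facet normal -0.403 0.784 -0.472
outer loop
vertex 2.719 3.526 -3.309
vertex 3.162 3.411 -3.878
vertex 2.507 3.089 -3.854
endloop
endfacet
facet normal -0.631 -0.466 0.620
outer loop
vertex 2.719 3.526 -3.309
vertex 2.507 3.089 -3.854
vertex 3.738 2.289 -3.202
endloop
endfacet
facet normal -0.403 0.784 -0.473
outer loop
vertex 2.507 3.089 -3.854
vertex 3.162 3.411 -3.878
vertex 2.95 2.973 -4.423
endloop
endfacet
facet normal -0.465 -0.866 -0.185
outer loop
vertex 2.507 3.089 -3.854
vertex 2.95 2.973 -4.423
vertex 3.738 2.289 -3.202
endloop
endfacet
facet normal -0.403 0.784 -0.473
outer loop
vertex 2.95 2.973 -4.423
vertex 3.162 3.411 -3.878
vertex 3.605 3.295 -4.447
endloop
endfacet
facet normal 0.330 -0.717 -0.614
outer loop
vertex 2.95 2.973 -4.423
vertex 3.605 3.295 -4.447
vertex 3.738 2.289 -3.202
endloop
endfacet
facet normal -0.932 0.304 0.198
outer loop
vertex -3.078 -2.124 3.35
vertex -3.174 -2.724 3.819
vertex -2.9 -2.062 4.094
endloop
endfacet
facet normal -0.508 0.860 0.050
outer loop
vertex -3.078 -2.124 3.35
vertex -2.9 -2.062 4.094
vertex -2.438 -1.758 3.562
endloop
endfacet
facet normal -0.236 0.762 -0.603
outer loop
vertex -3.078 -2.124 3.35
vertex -2.438 -1.758 3.562
vertex -2.426 -2.232 2.959
endloop
endfacet
facet normal -0.491 0.147 -0.859
outer loop
vertex -3.078 -2.124 3.35
vertex -2.426 -2.232 2.959
vertex -2.882 -2.829 3.117
endloop
endfacet
facet normal -0.922 -0.136 -0.363
outer loop
vertex -3.078 -2.124 3.35
vertex -2.882 -2.829 3.117
vertex -3.174 -2.724 3.819
endloop
endfacet
facet normal 0.031 0.856 0.516
outer loop
vertex -2.438 -1.758 3.562
vertex -2.9 -2.062 4.094
vertex -2.138 -2.131 4.163
endloop
endfacet
facet normal -0.654 -0.043 0.755
outer loop
vertex -2.9 -2.062 4.094
vertex -3.174 -2.724 3.819
vertex -2.594 -2.728 4.321
endloop
endfacet
facet normal -0.636 -0.756 -0.152
outer loop
vertex -3.174 -2.724 3.819
vertex -2.882 -2.829 3.117
vertex -2.582 -3.202 3.718
endloop
endfacet
facet normal 0.059 -0.298 -0.953
outer loop
vertex -2.882 -2.829 3.117
vertex -2.426 -2.232 2.959
vertex -2.12 -2.898 3.186
endloop
endfacet
facet normal 0.471 0.698 -0.539
outer loop
vertex -2.426 -2.232 2.959
vertex -2.438 -1.758 3.562
vertex -1.846 -2.236 3.461
endloop
endfacet
facet normal 0.491 -0.147 0.859
outer loop
vertex -1.942 -2.836 3.93
vertex -2.138 -2.131 4.163
vertex -2.594 -2.728 4.321
endloop
endfacet
facet normal 0.236 -0.762 0.603
outer loop
vertex -1.942 -2.836 3.93
vertex -2.594 -2.728 4.321
vertex -2.582 -3.202 3.718
endloop
endfacet
facet normal 0.508 -0.860 -0.050
outer loop
vertex -1.942 -2.836 3.93
vertex -2.582 -3.202 3.718
vertex -2.12 -2.898 3.186
endloop
endfacet
facet normal 0.932 -0.304 -0.198
outer loop
vertex -1.942 -2.836 3.93
vertex -2.12 -2.898 3.186
vertex -1.846 -2.236 3.461
endloop
endfacet
facet normal 0.922 0.136 0.363
outer loop
vertex -1.942 -2.836 3.93
vertex -1.846 -2.236 3.461
vertex -2.138 -2.131 4.163
endloop
endfacet
facet normal -0.059 0.298 0.953
outer loop
vertex -2.594 -2.728 4.321
vertex -2.138 -2.131 4.163
vertex -2.9 -2.062 4.094
endloop
endfacet
facet normal -0.471 -0.698 0.539
outer loop
vertex -2.582 -3.202 3.718
vertex -2.594 -2.728 4.321
vertex -3.174 -2.724 3.819
endloop
endfacet
facet normal -0.031 -0.856 -0.516
outer loop
vertex -2.12 -2.898 3.186
vertex -2.582 -3.202 3.718
vertex -2.882 -2.829 3.117
endloop
endfacet
facet normal 0.654 0.043 -0.755
outer loop
vertex -1.846 -2.236 3.461
vertex -2.12 -2.898 3.186
vertex -2.426 -2.232 2.959
endloop
endfacet
facet normal 0.636 0.756 0.152
outer loop
vertex -2.138 -2.131 4.163
vertex -1.846 -2.236 3.461
vertex -2.438 -1.758 3.562
endloop
endfacet

endsolid


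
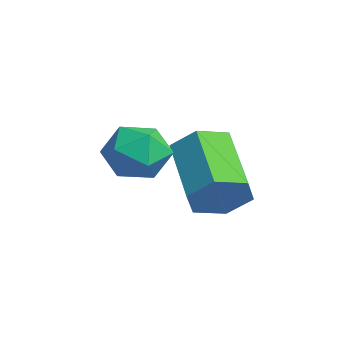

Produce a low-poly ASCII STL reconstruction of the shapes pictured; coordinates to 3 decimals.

solid 
facet normal -0.148 0.980 0.132
outer loop
vertex 0.983 -1.522 -0.608
vertex 1.101 -1.631 0.336
vertex 1.855 -1.442 -0.222
endloop
endfacet
facet normal 0.146 0.851 -0.505
outer loop
vertex 0.983 -1.522 -0.608
vertex 1.855 -1.442 -0.222
vertex 1.738 -1.912 -1.047
endloop
endfacet
facet normal -0.290 0.412 -0.864
outer loop
vertex 0.983 -1.522 -0.608
vertex 1.738 -1.912 -1.047
vertex 0.912 -2.392 -0.999
endloop
endfacet
facet normal -0.852 0.271 -0.448
outer loop
vertex 0.983 -1.522 -0.608
vertex 0.912 -2.392 -0.999
vertex 0.518 -2.218 -0.145
endloop
endfacet
facet normal -0.765 0.622 0.167
outer loop
vertex 0.983 -1.522 -0.608
vertex 0.518 -2.218 -0.145
vertex 1.101 -1.631 0.336
endloop
endfacet
facet normal 0.763 0.509 -0.398
outer loop
vertex 1.738 -1.912 -1.047
vertex 1.855 -1.442 -0.222
vertex 2.322 -2.262 -0.375
endloop
endfacet
facet normal 0.288 0.719 0.633
outer loop
vertex 1.855 -1.442 -0.222
vertex 1.101 -1.631 0.336
vertex 1.928 -2.088 0.479
endloop
endfacet
facet normal -0.710 0.140 0.690
outer loop
vertex 1.101 -1.631 0.336
vertex 0.518 -2.218 -0.145
vertex 1.102 -2.568 0.527
endloop
endfacet
facet normal -0.851 -0.428 -0.305
outer loop
vertex 0.518 -2.218 -0.145
vertex 0.912 -2.392 -0.999
vertex 0.985 -3.038 -0.298
endloop
endfacet
facet normal 0.059 -0.199 -0.978
outer loop
vertex 0.912 -2.392 -0.999
vertex 1.738 -1.912 -1.047
vertex 1.739 -2.849 -0.856
endloop
endfacet
facet normal 0.852 -0.271 0.448
outer loop
vertex 1.857 -2.958 0.088
vertex 2.322 -2.262 -0.375
vertex 1.928 -2.088 0.479
endloop
endfacet
facet normal 0.290 -0.412 0.864
outer loop
vertex 1.857 -2.958 0.088
vertex 1.928 -2.088 0.479
vertex 1.102 -2.568 0.527
endloop
endfacet
facet normal -0.146 -0.851 0.505
outer loop
vertex 1.857 -2.958 0.088
vertex 1.102 -2.568 0.527
vertex 0.985 -3.038 -0.298
endloop
endfacet
facet normal 0.148 -0.980 -0.132
outer loop
vertex 1.857 -2.958 0.088
vertex 0.985 -3.038 -0.298
vertex 1.739 -2.849 -0.856
endloop
endfacet
facet normal 0.765 -0.622 -0.167
outer loop
vertex 1.857 -2.958 0.088
vertex 1.739 -2.849 -0.856
vertex 2.322 -2.262 -0.375
endloop
endfacet
facet normal 0.851 0.428 0.305
outer loop
vertex 1.928 -2.088 0.479
vertex 2.322 -2.262 -0.375
vertex 1.855 -1.442 -0.222
endloop
endfacet
facet normal -0.059 0.199 0.978
outer loop
vertex 1.102 -2.568 0.527
vertex 1.928 -2.088 0.479
vertex 1.101 -1.631 0.336
endloop
endfacet
facet normal -0.763 -0.509 0.398
outer loop
vertex 0.985 -3.038 -0.298
vertex 1.102 -2.568 0.527
vertex 0.518 -2.218 -0.145
endloop
endfacet
facet normal -0.288 -0.719 -0.633
outer loop
vertex 1.739 -2.849 -0.856
vertex 0.985 -3.038 -0.298
vertex 0.912 -2.392 -0.999
endloop
endfacet
facet normal 0.710 -0.140 -0.690
outer loop
vertex 2.322 -2.262 -0.375
vertex 1.739 -2.849 -0.856
vertex 1.738 -1.912 -1.047
endloop
endfacet
facet normal 0.866 -0.102 -0.490
outer loop
vertex 1.587 -0.279 -1.48
vertex 1.191 0.039 -2.247
vertex 1.592 0.623 -1.66
endloop
endfacet
facet normal 0.501 0.167 0.849
outer loop
vertex 1.587 -0.279 -1.48
vertex 1.592 0.623 -1.66
vertex -0.274 -0.057 -0.426
endloop
endfacet
facet normal 0.501 0.168 0.849
outer loop
vertex -0.274 -0.057 -0.426
vertex 1.592 0.623 -1.66
vertex -0.269 0.845 -0.607
endloop
endfacet
facet normal -0.865 0.103 0.491
outer loop
vertex -0.274 -0.057 -0.426
vertex -0.269 0.845 -0.607
vertex -0.671 0.261 -1.193
endloop
endfacet
facet normal 0.866 -0.102 -0.490
outer loop
vertex 1.592 0.623 -1.66
vertex 1.191 0.039 -2.247
vertex 1.196 0.941 -2.427
endloop
endfacet
facet normal 0.255 0.933 0.255
outer loop
vertex 1.592 0.623 -1.66
vertex 1.196 0.941 -2.427
vertex -0.269 0.845 -0.607
endloop
endfacet
facet normal 0.255 0.933 0.255
outer loop
vertex -0.269 0.845 -0.607
vertex 1.196 0.941 -2.427
vertex -0.665 1.163 -1.374
endloop
endfacet
facet normal -0.865 0.104 0.490
outer loop
vertex -0.269 0.845 -0.607
vertex -0.665 1.163 -1.374
vertex -0.671 0.261 -1.193
endloop
endfacet
facet normal 0.865 -0.103 -0.490
outer loop
vertex 1.196 0.941 -2.427
vertex 1.191 0.039 -2.247
vertex 0.794 0.357 -3.014
endloop
endfacet
facet normal -0.245 0.766 -0.594
outer loop
vertex 1.196 0.941 -2.427
vertex 0.794 0.357 -3.014
vertex -0.665 1.163 -1.374
endloop
endfacet
facet normal -0.245 0.766 -0.595
outer loop
vertex -0.665 1.163 -1.374
vertex 0.794 0.357 -3.014
vertex -1.067 0.579 -1.96
endloop
endfacet
facet normal -0.865 0.104 0.490
outer loop
vertex -0.665 1.163 -1.374
vertex -1.067 0.579 -1.96
vertex -0.671 0.261 -1.193
endloop
endfacet
facet normal 0.865 -0.103 -0.491
outer loop
vertex 0.794 0.357 -3.014
vertex 1.191 0.039 -2.247
vertex 0.789 -0.545 -2.833
endloop
endfacet
facet normal -0.501 -0.168 -0.849
outer loop
vertex 0.794 0.357 -3.014
vertex 0.789 -0.545 -2.833
vertex -1.067 0.579 -1.96
endloop
endfacet
facet normal -0.501 -0.167 -0.849
outer loop
vertex -1.067 0.579 -1.96
vertex 0.789 -0.545 -2.833
vertex -1.072 -0.323 -1.78
endloop
endfacet
facet normal -0.866 0.102 0.490
outer loop
vertex -1.067 0.579 -1.96
vertex -1.072 -0.323 -1.78
vertex -0.671 0.261 -1.193
endloop
endfacet
facet normal 0.865 -0.104 -0.490
outer loop
vertex 0.789 -0.545 -2.833
vertex 1.191 0.039 -2.247
vertex 1.185 -0.863 -2.066
endloop
endfacet
facet normal -0.255 -0.933 -0.255
outer loop
vertex 0.789 -0.545 -2.833
vertex 1.185 -0.863 -2.066
vertex -1.072 -0.323 -1.78
endloop
endfacet
facet normal -0.255 -0.933 -0.255
outer loop
vertex -1.072 -0.323 -1.78
vertex 1.185 -0.863 -2.066
vertex -0.676 -0.641 -1.013
endloop
endfacet
facet normal -0.866 0.102 0.490
outer loop
vertex -1.072 -0.323 -1.78
vertex -0.676 -0.641 -1.013
vertex -0.671 0.261 -1.193
endloop
endfacet
facet normal 0.865 -0.104 -0.490
outer loop
vertex 1.185 -0.863 -2.066
vertex 1.191 0.039 -2.247
vertex 1.587 -0.279 -1.48
endloop
endfacet
facet normal 0.245 -0.766 0.595
outer loop
vertex 1.185 -0.863 -2.066
vertex 1.587 -0.279 -1.48
vertex -0.676 -0.641 -1.013
endloop
endfacet
facet normal 0.245 -0.766 0.594
outer loop
vertex -0.676 -0.641 -1.013
vertex 1.587 -0.279 -1.48
vertex -0.274 -0.057 -0.426
endloop
endfacet
facet normal -0.865 0.103 0.490
outer loop
vertex -0.676 -0.641 -1.013
vertex -0.274 -0.057 -0.426
vertex -0.671 0.261 -1.193
endloop
endfacet

endsolid


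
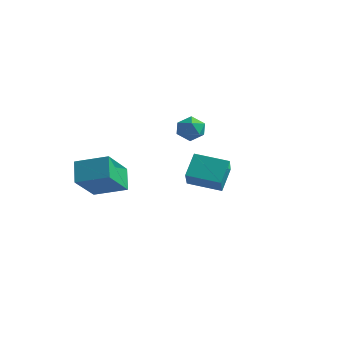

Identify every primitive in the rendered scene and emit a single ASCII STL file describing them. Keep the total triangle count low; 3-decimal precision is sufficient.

solid 
facet normal -0.846 -0.493 0.202
outer loop
vertex 2.248 -2.391 1.156
vertex 1.458 -1.426 0.203
vertex 2.487 -3.228 0.112
endloop
endfacet
facet normal 0.504 -0.614 0.608
outer loop
vertex 3.882 -2.414 -0.223
vertex 2.248 -2.391 1.156
vertex 2.487 -3.228 0.112
endloop
endfacet
facet normal -0.846 -0.493 0.203
outer loop
vertex 2.487 -3.228 0.112
vertex 1.458 -1.426 0.203
vertex 1.696 -2.264 -0.842
endloop
endfacet
facet normal 0.175 -0.616 -0.768
outer loop
vertex 1.696 -2.264 -0.842
vertex 3.882 -2.414 -0.223
vertex 2.487 -3.228 0.112
endloop
endfacet
facet normal -0.175 0.616 0.768
outer loop
vertex 2.248 -2.391 1.156
vertex 2.853 -0.612 -0.132
vertex 1.458 -1.426 0.203
endloop
endfacet
facet normal 0.504 -0.614 0.607
outer loop
vertex 3.644 -1.576 0.822
vertex 2.248 -2.391 1.156
vertex 3.882 -2.414 -0.223
endloop
endfacet
facet normal -0.176 0.616 0.768
outer loop
vertex 3.644 -1.576 0.822
vertex 2.853 -0.612 -0.132
vertex 2.248 -2.391 1.156
endloop
endfacet
facet normal -0.504 0.614 -0.607
outer loop
vertex 1.458 -1.426 0.203
vertex 2.853 -0.612 -0.132
vertex 1.696 -2.264 -0.842
endloop
endfacet
facet normal 0.175 -0.615 -0.768
outer loop
vertex 3.092 -1.449 -1.176
vertex 3.882 -2.414 -0.223
vertex 1.696 -2.264 -0.842
endloop
endfacet
facet normal -0.504 0.614 -0.608
outer loop
vertex 1.696 -2.264 -0.842
vertex 2.853 -0.612 -0.132
vertex 3.092 -1.449 -1.176
endloop
endfacet
facet normal 0.846 0.493 -0.202
outer loop
vertex 3.092 -1.449 -1.176
vertex 3.644 -1.576 0.822
vertex 3.882 -2.414 -0.223
endloop
endfacet
facet normal 0.846 0.494 -0.202
outer loop
vertex 2.853 -0.612 -0.132
vertex 3.644 -1.576 0.822
vertex 3.092 -1.449 -1.176
endloop
endfacet
facet normal -0.688 -0.071 0.722
outer loop
vertex -2.608 2.074 0.912
vertex -2.273 1.381 1.163
vertex -2.022 2.086 1.471
endloop
endfacet
facet normal -0.552 0.613 0.565
outer loop
vertex -2.608 2.074 0.912
vertex -2.022 2.086 1.471
vertex -2.024 2.634 0.875
endloop
endfacet
facet normal -0.691 0.712 -0.127
outer loop
vertex -2.608 2.074 0.912
vertex -2.024 2.634 0.875
vertex -2.277 2.268 0.199
endloop
endfacet
facet normal -0.912 0.090 -0.399
outer loop
vertex -2.608 2.074 0.912
vertex -2.277 2.268 0.199
vertex -2.431 1.493 0.376
endloop
endfacet
facet normal -0.910 -0.394 0.127
outer loop
vertex -2.608 2.074 0.912
vertex -2.431 1.493 0.376
vertex -2.273 1.381 1.163
endloop
endfacet
facet normal 0.143 0.729 0.670
outer loop
vertex -2.024 2.634 0.875
vertex -2.022 2.086 1.471
vertex -1.329 2.287 1.104
endloop
endfacet
facet normal -0.075 -0.377 0.923
outer loop
vertex -2.022 2.086 1.471
vertex -2.273 1.381 1.163
vertex -1.483 1.512 1.281
endloop
endfacet
facet normal -0.436 -0.899 -0.041
outer loop
vertex -2.273 1.381 1.163
vertex -2.431 1.493 0.376
vertex -1.736 1.146 0.605
endloop
endfacet
facet normal -0.438 -0.116 -0.891
outer loop
vertex -2.431 1.493 0.376
vertex -2.277 2.268 0.199
vertex -1.738 1.694 0.009
endloop
endfacet
facet normal -0.080 0.889 -0.451
outer loop
vertex -2.277 2.268 0.199
vertex -2.024 2.634 0.875
vertex -1.487 2.399 0.317
endloop
endfacet
facet normal 0.912 -0.090 0.399
outer loop
vertex -1.152 1.706 0.568
vertex -1.329 2.287 1.104
vertex -1.483 1.512 1.281
endloop
endfacet
facet normal 0.691 -0.712 0.127
outer loop
vertex -1.152 1.706 0.568
vertex -1.483 1.512 1.281
vertex -1.736 1.146 0.605
endloop
endfacet
facet normal 0.552 -0.613 -0.565
outer loop
vertex -1.152 1.706 0.568
vertex -1.736 1.146 0.605
vertex -1.738 1.694 0.009
endloop
endfacet
facet normal 0.688 0.071 -0.722
outer loop
vertex -1.152 1.706 0.568
vertex -1.738 1.694 0.009
vertex -1.487 2.399 0.317
endloop
endfacet
facet normal 0.910 0.394 -0.127
outer loop
vertex -1.152 1.706 0.568
vertex -1.487 2.399 0.317
vertex -1.329 2.287 1.104
endloop
endfacet
facet normal 0.438 0.116 0.891
outer loop
vertex -1.483 1.512 1.281
vertex -1.329 2.287 1.104
vertex -2.022 2.086 1.471
endloop
endfacet
facet normal 0.080 -0.889 0.451
outer loop
vertex -1.736 1.146 0.605
vertex -1.483 1.512 1.281
vertex -2.273 1.381 1.163
endloop
endfacet
facet normal -0.143 -0.729 -0.670
outer loop
vertex -1.738 1.694 0.009
vertex -1.736 1.146 0.605
vertex -2.431 1.493 0.376
endloop
endfacet
facet normal 0.075 0.377 -0.923
outer loop
vertex -1.487 2.399 0.317
vertex -1.738 1.694 0.009
vertex -2.277 2.268 0.199
endloop
endfacet
facet normal 0.436 0.899 0.041
outer loop
vertex -1.329 2.287 1.104
vertex -1.487 2.399 0.317
vertex -2.024 2.634 0.875
endloop
endfacet
facet normal -0.844 -0.459 -0.278
outer loop
vertex -3.313 -4.451 -0.138
vertex -3.761 -2.815 -1.477
vertex -2.65 -5.074 -1.122
endloop
endfacet
facet normal 0.207 -0.757 0.619
outer loop
vertex -1.199 -4.285 -0.643
vertex -3.313 -4.451 -0.138
vertex -2.65 -5.074 -1.122
endloop
endfacet
facet normal -0.844 -0.459 -0.278
outer loop
vertex -2.65 -5.074 -1.122
vertex -3.761 -2.815 -1.477
vertex -3.098 -3.438 -2.46
endloop
endfacet
facet normal 0.495 -0.465 -0.734
outer loop
vertex -3.098 -3.438 -2.46
vertex -1.199 -4.285 -0.643
vertex -2.65 -5.074 -1.122
endloop
endfacet
facet normal -0.495 0.465 0.734
outer loop
vertex -3.313 -4.451 -0.138
vertex -2.31 -2.026 -0.998
vertex -3.761 -2.815 -1.477
endloop
endfacet
facet normal 0.207 -0.757 0.620
outer loop
vertex -1.862 -3.662 0.34
vertex -3.313 -4.451 -0.138
vertex -1.199 -4.285 -0.643
endloop
endfacet
facet normal -0.495 0.465 0.734
outer loop
vertex -1.862 -3.662 0.34
vertex -2.31 -2.026 -0.998
vertex -3.313 -4.451 -0.138
endloop
endfacet
facet normal -0.207 0.757 -0.620
outer loop
vertex -3.761 -2.815 -1.477
vertex -2.31 -2.026 -0.998
vertex -3.098 -3.438 -2.46
endloop
endfacet
facet normal 0.495 -0.465 -0.734
outer loop
vertex -1.647 -2.649 -1.982
vertex -1.199 -4.285 -0.643
vertex -3.098 -3.438 -2.46
endloop
endfacet
facet normal -0.208 0.757 -0.619
outer loop
vertex -3.098 -3.438 -2.46
vertex -2.31 -2.026 -0.998
vertex -1.647 -2.649 -1.982
endloop
endfacet
facet normal 0.844 0.459 0.278
outer loop
vertex -1.647 -2.649 -1.982
vertex -1.862 -3.662 0.34
vertex -1.199 -4.285 -0.643
endloop
endfacet
facet normal 0.844 0.459 0.278
outer loop
vertex -2.31 -2.026 -0.998
vertex -1.862 -3.662 0.34
vertex -1.647 -2.649 -1.982
endloop
endfacet

endsolid


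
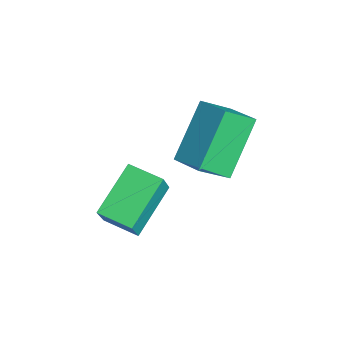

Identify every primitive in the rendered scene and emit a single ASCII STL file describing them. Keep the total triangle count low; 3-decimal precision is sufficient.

solid 
facet normal -0.613 -0.782 0.115
outer loop
vertex 0.098 -2.638 0.47
vertex -1.08 -1.593 1.301
vertex -0.386 -2.403 -0.512
endloop
endfacet
facet normal 0.662 -0.587 -0.467
outer loop
vertex 0.3 -1.527 -0.641
vertex 0.098 -2.638 0.47
vertex -0.386 -2.403 -0.512
endloop
endfacet
facet normal -0.613 -0.782 0.115
outer loop
vertex -0.386 -2.403 -0.512
vertex -1.08 -1.593 1.301
vertex -1.564 -1.358 0.318
endloop
endfacet
facet normal -0.432 0.209 -0.877
outer loop
vertex -1.564 -1.358 0.318
vertex 0.3 -1.527 -0.641
vertex -0.386 -2.403 -0.512
endloop
endfacet
facet normal 0.433 -0.210 0.877
outer loop
vertex 0.098 -2.638 0.47
vertex -0.394 -0.717 1.172
vertex -1.08 -1.593 1.301
endloop
endfacet
facet normal 0.662 -0.587 -0.466
outer loop
vertex 0.784 -1.762 0.342
vertex 0.098 -2.638 0.47
vertex 0.3 -1.527 -0.641
endloop
endfacet
facet normal 0.432 -0.210 0.877
outer loop
vertex 0.784 -1.762 0.342
vertex -0.394 -0.717 1.172
vertex 0.098 -2.638 0.47
endloop
endfacet
facet normal -0.662 0.587 0.466
outer loop
vertex -1.08 -1.593 1.301
vertex -0.394 -0.717 1.172
vertex -1.564 -1.358 0.318
endloop
endfacet
facet normal -0.432 0.210 -0.877
outer loop
vertex -0.878 -0.482 0.19
vertex 0.3 -1.527 -0.641
vertex -1.564 -1.358 0.318
endloop
endfacet
facet normal -0.662 0.587 0.467
outer loop
vertex -1.564 -1.358 0.318
vertex -0.394 -0.717 1.172
vertex -0.878 -0.482 0.19
endloop
endfacet
facet normal 0.613 0.782 -0.115
outer loop
vertex -0.878 -0.482 0.19
vertex 0.784 -1.762 0.342
vertex 0.3 -1.527 -0.641
endloop
endfacet
facet normal 0.613 0.782 -0.115
outer loop
vertex -0.394 -0.717 1.172
vertex 0.784 -1.762 0.342
vertex -0.878 -0.482 0.19
endloop
endfacet
facet normal -0.548 0.451 0.705
outer loop
vertex -1.737 0.522 3.227
vertex -0.824 1.055 3.596
vertex -1.963 1.436 2.467
endloop
endfacet
facet normal -0.815 -0.476 -0.330
outer loop
vertex -0.856 0.525 1.044
vertex -1.737 0.522 3.227
vertex -1.963 1.436 2.467
endloop
endfacet
facet normal -0.548 0.451 0.705
outer loop
vertex -1.963 1.436 2.467
vertex -0.824 1.055 3.596
vertex -1.049 1.969 2.836
endloop
endfacet
facet normal -0.187 0.755 -0.629
outer loop
vertex -1.049 1.969 2.836
vertex -0.856 0.525 1.044
vertex -1.963 1.436 2.467
endloop
endfacet
facet normal 0.187 -0.755 0.629
outer loop
vertex -1.737 0.522 3.227
vertex 0.283 0.144 2.173
vertex -0.824 1.055 3.596
endloop
endfacet
facet normal -0.816 -0.475 -0.330
outer loop
vertex -0.631 -0.389 1.804
vertex -1.737 0.522 3.227
vertex -0.856 0.525 1.044
endloop
endfacet
facet normal 0.187 -0.755 0.628
outer loop
vertex -0.631 -0.389 1.804
vertex 0.283 0.144 2.173
vertex -1.737 0.522 3.227
endloop
endfacet
facet normal 0.816 0.475 0.330
outer loop
vertex -0.824 1.055 3.596
vertex 0.283 0.144 2.173
vertex -1.049 1.969 2.836
endloop
endfacet
facet normal -0.187 0.755 -0.629
outer loop
vertex 0.057 1.058 1.413
vertex -0.856 0.525 1.044
vertex -1.049 1.969 2.836
endloop
endfacet
facet normal 0.816 0.476 0.329
outer loop
vertex -1.049 1.969 2.836
vertex 0.283 0.144 2.173
vertex 0.057 1.058 1.413
endloop
endfacet
facet normal 0.548 -0.451 -0.705
outer loop
vertex 0.057 1.058 1.413
vertex -0.631 -0.389 1.804
vertex -0.856 0.525 1.044
endloop
endfacet
facet normal 0.548 -0.451 -0.705
outer loop
vertex 0.283 0.144 2.173
vertex -0.631 -0.389 1.804
vertex 0.057 1.058 1.413
endloop
endfacet

endsolid


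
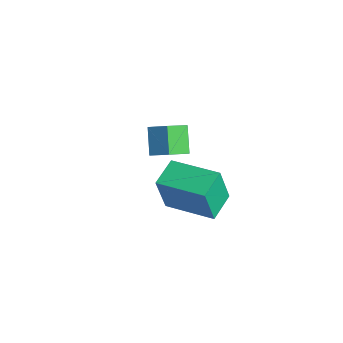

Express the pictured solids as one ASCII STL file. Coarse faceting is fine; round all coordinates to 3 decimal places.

solid 
facet normal -0.762 -0.635 -0.125
outer loop
vertex 2.273 -1.92 0.881
vertex 1.523 -1.068 1.122
vertex 2.209 -1.539 -0.661
endloop
endfacet
facet normal 0.646 -0.734 -0.208
outer loop
vertex 3.657 -0.332 -0.422
vertex 2.273 -1.92 0.881
vertex 2.209 -1.539 -0.661
endloop
endfacet
facet normal -0.762 -0.635 -0.126
outer loop
vertex 2.209 -1.539 -0.661
vertex 1.523 -1.068 1.122
vertex 1.46 -0.687 -0.42
endloop
endfacet
facet normal -0.040 0.240 -0.970
outer loop
vertex 1.46 -0.687 -0.42
vertex 3.657 -0.332 -0.422
vertex 2.209 -1.539 -0.661
endloop
endfacet
facet normal 0.040 -0.240 0.970
outer loop
vertex 2.273 -1.92 0.881
vertex 2.971 0.139 1.361
vertex 1.523 -1.068 1.122
endloop
endfacet
facet normal 0.647 -0.734 -0.208
outer loop
vertex 3.72 -0.713 1.12
vertex 2.273 -1.92 0.881
vertex 3.657 -0.332 -0.422
endloop
endfacet
facet normal 0.040 -0.240 0.970
outer loop
vertex 3.72 -0.713 1.12
vertex 2.971 0.139 1.361
vertex 2.273 -1.92 0.881
endloop
endfacet
facet normal -0.646 0.734 0.208
outer loop
vertex 1.523 -1.068 1.122
vertex 2.971 0.139 1.361
vertex 1.46 -0.687 -0.42
endloop
endfacet
facet normal -0.040 0.240 -0.970
outer loop
vertex 2.907 0.52 -0.181
vertex 3.657 -0.332 -0.422
vertex 1.46 -0.687 -0.42
endloop
endfacet
facet normal -0.647 0.734 0.208
outer loop
vertex 1.46 -0.687 -0.42
vertex 2.971 0.139 1.361
vertex 2.907 0.52 -0.181
endloop
endfacet
facet normal 0.762 0.635 0.126
outer loop
vertex 2.907 0.52 -0.181
vertex 3.72 -0.713 1.12
vertex 3.657 -0.332 -0.422
endloop
endfacet
facet normal 0.762 0.635 0.125
outer loop
vertex 2.971 0.139 1.361
vertex 3.72 -0.713 1.12
vertex 2.907 0.52 -0.181
endloop
endfacet
facet normal -0.684 0.201 0.701
outer loop
vertex -1.848 -0.69 -0.254
vertex -1.185 -0.195 0.251
vertex -2.116 0.197 -0.77
endloop
endfacet
facet normal -0.684 -0.510 -0.521
outer loop
vertex -1.295 -0.045 -1.611
vertex -1.848 -0.69 -0.254
vertex -2.116 0.197 -0.77
endloop
endfacet
facet normal -0.684 0.201 0.701
outer loop
vertex -2.116 0.197 -0.77
vertex -1.185 -0.195 0.251
vertex -1.452 0.691 -0.264
endloop
endfacet
facet normal -0.252 0.837 -0.486
outer loop
vertex -1.452 0.691 -0.264
vertex -1.295 -0.045 -1.611
vertex -2.116 0.197 -0.77
endloop
endfacet
facet normal 0.253 -0.836 0.487
outer loop
vertex -1.848 -0.69 -0.254
vertex -0.364 -0.437 -0.59
vertex -1.185 -0.195 0.251
endloop
endfacet
facet normal -0.685 -0.509 -0.521
outer loop
vertex -1.028 -0.931 -1.096
vertex -1.848 -0.69 -0.254
vertex -1.295 -0.045 -1.611
endloop
endfacet
facet normal 0.253 -0.837 0.486
outer loop
vertex -1.028 -0.931 -1.096
vertex -0.364 -0.437 -0.59
vertex -1.848 -0.69 -0.254
endloop
endfacet
facet normal 0.684 0.509 0.522
outer loop
vertex -1.185 -0.195 0.251
vertex -0.364 -0.437 -0.59
vertex -1.452 0.691 -0.264
endloop
endfacet
facet normal -0.254 0.836 -0.486
outer loop
vertex -0.632 0.45 -1.106
vertex -1.295 -0.045 -1.611
vertex -1.452 0.691 -0.264
endloop
endfacet
facet normal 0.685 0.510 0.521
outer loop
vertex -1.452 0.691 -0.264
vertex -0.364 -0.437 -0.59
vertex -0.632 0.45 -1.106
endloop
endfacet
facet normal 0.684 -0.201 -0.701
outer loop
vertex -0.632 0.45 -1.106
vertex -1.028 -0.931 -1.096
vertex -1.295 -0.045 -1.611
endloop
endfacet
facet normal 0.684 -0.201 -0.701
outer loop
vertex -0.364 -0.437 -0.59
vertex -1.028 -0.931 -1.096
vertex -0.632 0.45 -1.106
endloop
endfacet

endsolid


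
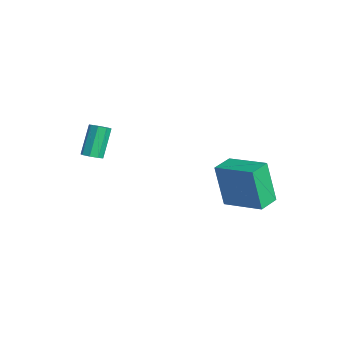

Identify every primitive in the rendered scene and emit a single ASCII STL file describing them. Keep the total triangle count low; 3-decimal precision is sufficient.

solid 
facet normal 0.432 -0.357 -0.828
outer loop
vertex -2.608 -1.642 3.003
vertex -3.069 -1.817 2.838
vertex -2.804 -1.373 2.785
endloop
endfacet
facet normal 0.755 0.645 0.117
outer loop
vertex -2.608 -1.642 3.003
vertex -2.804 -1.373 2.785
vertex -3.33 -1.047 4.387
endloop
endfacet
facet normal 0.755 0.645 0.117
outer loop
vertex -3.33 -1.047 4.387
vertex -2.804 -1.373 2.785
vertex -3.526 -0.778 4.169
endloop
endfacet
facet normal -0.432 0.356 0.828
outer loop
vertex -3.33 -1.047 4.387
vertex -3.526 -0.778 4.169
vertex -3.791 -1.223 4.222
endloop
endfacet
facet normal 0.431 -0.356 -0.829
outer loop
vertex -2.804 -1.373 2.785
vertex -3.069 -1.817 2.838
vertex -3.156 -1.364 2.598
endloop
endfacet
facet normal 0.186 0.934 -0.305
outer loop
vertex -2.804 -1.373 2.785
vertex -3.156 -1.364 2.598
vertex -3.526 -0.778 4.169
endloop
endfacet
facet normal 0.183 0.934 -0.305
outer loop
vertex -3.526 -0.778 4.169
vertex -3.156 -1.364 2.598
vertex -3.878 -0.77 3.982
endloop
endfacet
facet normal -0.432 0.356 0.829
outer loop
vertex -3.526 -0.778 4.169
vertex -3.878 -0.77 3.982
vertex -3.791 -1.223 4.222
endloop
endfacet
facet normal 0.432 -0.356 -0.829
outer loop
vertex -3.156 -1.364 2.598
vertex -3.069 -1.817 2.838
vertex -3.456 -1.621 2.552
endloop
endfacet
facet normal -0.494 0.675 -0.548
outer loop
vertex -3.156 -1.364 2.598
vertex -3.456 -1.621 2.552
vertex -3.878 -0.77 3.982
endloop
endfacet
facet normal -0.494 0.675 -0.548
outer loop
vertex -3.878 -0.77 3.982
vertex -3.456 -1.621 2.552
vertex -4.178 -1.027 3.936
endloop
endfacet
facet normal -0.432 0.356 0.829
outer loop
vertex -3.878 -0.77 3.982
vertex -4.178 -1.027 3.936
vertex -3.791 -1.223 4.222
endloop
endfacet
facet normal 0.432 -0.356 -0.829
outer loop
vertex -3.456 -1.621 2.552
vertex -3.069 -1.817 2.838
vertex -3.53 -1.993 2.673
endloop
endfacet
facet normal -0.882 0.023 -0.470
outer loop
vertex -3.456 -1.621 2.552
vertex -3.53 -1.993 2.673
vertex -4.178 -1.027 3.936
endloop
endfacet
facet normal -0.882 0.023 -0.470
outer loop
vertex -4.178 -1.027 3.936
vertex -3.53 -1.993 2.673
vertex -4.252 -1.398 4.057
endloop
endfacet
facet normal -0.432 0.356 0.829
outer loop
vertex -4.178 -1.027 3.936
vertex -4.252 -1.398 4.057
vertex -3.791 -1.223 4.222
endloop
endfacet
facet normal 0.432 -0.356 -0.828
outer loop
vertex -3.53 -1.993 2.673
vertex -3.069 -1.817 2.838
vertex -3.334 -2.262 2.891
endloop
endfacet
facet normal -0.755 -0.645 -0.117
outer loop
vertex -3.53 -1.993 2.673
vertex -3.334 -2.262 2.891
vertex -4.252 -1.398 4.057
endloop
endfacet
facet normal -0.755 -0.645 -0.117
outer loop
vertex -4.252 -1.398 4.057
vertex -3.334 -2.262 2.891
vertex -4.056 -1.667 4.275
endloop
endfacet
facet normal -0.432 0.357 0.828
outer loop
vertex -4.252 -1.398 4.057
vertex -4.056 -1.667 4.275
vertex -3.791 -1.223 4.222
endloop
endfacet
facet normal 0.432 -0.356 -0.829
outer loop
vertex -3.334 -2.262 2.891
vertex -3.069 -1.817 2.838
vertex -2.982 -2.27 3.078
endloop
endfacet
facet normal -0.184 -0.934 0.306
outer loop
vertex -3.334 -2.262 2.891
vertex -2.982 -2.27 3.078
vertex -4.056 -1.667 4.275
endloop
endfacet
facet normal -0.186 -0.934 0.304
outer loop
vertex -4.056 -1.667 4.275
vertex -2.982 -2.27 3.078
vertex -3.704 -1.676 4.462
endloop
endfacet
facet normal -0.431 0.356 0.829
outer loop
vertex -4.056 -1.667 4.275
vertex -3.704 -1.676 4.462
vertex -3.791 -1.223 4.222
endloop
endfacet
facet normal 0.432 -0.356 -0.829
outer loop
vertex -2.982 -2.27 3.078
vertex -3.069 -1.817 2.838
vertex -2.682 -2.013 3.124
endloop
endfacet
facet normal 0.494 -0.675 0.548
outer loop
vertex -2.982 -2.27 3.078
vertex -2.682 -2.013 3.124
vertex -3.704 -1.676 4.462
endloop
endfacet
facet normal 0.494 -0.675 0.548
outer loop
vertex -3.704 -1.676 4.462
vertex -2.682 -2.013 3.124
vertex -3.404 -1.419 4.508
endloop
endfacet
facet normal -0.432 0.356 0.829
outer loop
vertex -3.704 -1.676 4.462
vertex -3.404 -1.419 4.508
vertex -3.791 -1.223 4.222
endloop
endfacet
facet normal 0.432 -0.356 -0.829
outer loop
vertex -2.682 -2.013 3.124
vertex -3.069 -1.817 2.838
vertex -2.608 -1.642 3.003
endloop
endfacet
facet normal 0.882 -0.023 0.470
outer loop
vertex -2.682 -2.013 3.124
vertex -2.608 -1.642 3.003
vertex -3.404 -1.419 4.508
endloop
endfacet
facet normal 0.882 -0.023 0.470
outer loop
vertex -3.404 -1.419 4.508
vertex -2.608 -1.642 3.003
vertex -3.33 -1.047 4.387
endloop
endfacet
facet normal -0.432 0.356 0.829
outer loop
vertex -3.404 -1.419 4.508
vertex -3.33 -1.047 4.387
vertex -3.791 -1.223 4.222
endloop
endfacet
facet normal -0.776 -0.576 -0.255
outer loop
vertex 0.573 2.709 3.601
vertex -0.084 3.604 3.578
vertex 1.049 3.006 1.484
endloop
endfacet
facet normal 0.592 -0.806 0.020
outer loop
vertex 2.624 4.176 2.002
vertex 0.573 2.709 3.601
vertex 1.049 3.006 1.484
endloop
endfacet
facet normal -0.776 -0.577 -0.255
outer loop
vertex 1.049 3.006 1.484
vertex -0.084 3.604 3.578
vertex 0.392 3.9 1.461
endloop
endfacet
facet normal 0.218 0.135 -0.967
outer loop
vertex 0.392 3.9 1.461
vertex 2.624 4.176 2.002
vertex 1.049 3.006 1.484
endloop
endfacet
facet normal -0.218 -0.135 0.967
outer loop
vertex 0.573 2.709 3.601
vertex 1.491 4.774 4.096
vertex -0.084 3.604 3.578
endloop
endfacet
facet normal 0.592 -0.806 0.021
outer loop
vertex 2.148 3.88 4.119
vertex 0.573 2.709 3.601
vertex 2.624 4.176 2.002
endloop
endfacet
facet normal -0.218 -0.135 0.967
outer loop
vertex 2.148 3.88 4.119
vertex 1.491 4.774 4.096
vertex 0.573 2.709 3.601
endloop
endfacet
facet normal -0.592 0.806 -0.020
outer loop
vertex -0.084 3.604 3.578
vertex 1.491 4.774 4.096
vertex 0.392 3.9 1.461
endloop
endfacet
facet normal 0.218 0.135 -0.967
outer loop
vertex 1.967 5.071 1.979
vertex 2.624 4.176 2.002
vertex 0.392 3.9 1.461
endloop
endfacet
facet normal -0.592 0.806 -0.020
outer loop
vertex 0.392 3.9 1.461
vertex 1.491 4.774 4.096
vertex 1.967 5.071 1.979
endloop
endfacet
facet normal 0.776 0.576 0.255
outer loop
vertex 1.967 5.071 1.979
vertex 2.148 3.88 4.119
vertex 2.624 4.176 2.002
endloop
endfacet
facet normal 0.776 0.577 0.255
outer loop
vertex 1.491 4.774 4.096
vertex 2.148 3.88 4.119
vertex 1.967 5.071 1.979
endloop
endfacet

endsolid
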